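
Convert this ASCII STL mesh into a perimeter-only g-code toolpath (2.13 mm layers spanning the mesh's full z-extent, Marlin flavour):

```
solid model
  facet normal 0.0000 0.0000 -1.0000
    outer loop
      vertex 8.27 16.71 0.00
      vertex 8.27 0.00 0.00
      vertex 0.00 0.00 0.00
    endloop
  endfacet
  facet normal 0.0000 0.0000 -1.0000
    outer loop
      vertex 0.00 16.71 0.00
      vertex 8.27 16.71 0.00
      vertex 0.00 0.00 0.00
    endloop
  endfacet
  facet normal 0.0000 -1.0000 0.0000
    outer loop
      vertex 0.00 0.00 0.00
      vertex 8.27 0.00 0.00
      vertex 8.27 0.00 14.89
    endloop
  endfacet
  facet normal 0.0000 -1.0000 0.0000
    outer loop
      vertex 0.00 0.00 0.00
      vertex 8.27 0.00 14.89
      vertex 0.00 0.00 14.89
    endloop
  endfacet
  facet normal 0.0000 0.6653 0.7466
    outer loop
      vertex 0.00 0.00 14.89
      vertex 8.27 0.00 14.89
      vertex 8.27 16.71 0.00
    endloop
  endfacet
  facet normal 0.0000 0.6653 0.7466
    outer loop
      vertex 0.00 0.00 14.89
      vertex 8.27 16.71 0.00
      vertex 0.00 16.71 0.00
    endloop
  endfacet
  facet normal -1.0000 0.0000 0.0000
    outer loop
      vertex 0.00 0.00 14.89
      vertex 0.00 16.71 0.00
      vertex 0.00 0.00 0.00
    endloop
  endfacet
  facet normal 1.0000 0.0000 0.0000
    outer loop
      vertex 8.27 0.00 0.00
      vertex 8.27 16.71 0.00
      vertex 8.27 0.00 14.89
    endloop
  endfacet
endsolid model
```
; perimeter-only toolpath
G21 ; units = mm
G90 ; absolute positioning
G28 ; home
; layer 1
G0 Z2.13
G0 X0.00 Y0.00
G1 X8.27 Y0.00
G1 X8.27 Y14.32
G1 X0.00 Y14.32
G1 X0.00 Y0.00
; layer 2
G0 Z4.25
G0 X0.00 Y0.00
G1 X8.27 Y0.00
G1 X8.27 Y11.94
G1 X0.00 Y11.94
G1 X0.00 Y0.00
; layer 3
G0 Z6.38
G0 X0.00 Y0.00
G1 X8.27 Y0.00
G1 X8.27 Y9.55
G1 X0.00 Y9.55
G1 X0.00 Y0.00
; layer 4
G0 Z8.51
G0 X0.00 Y0.00
G1 X8.27 Y0.00
G1 X8.27 Y7.16
G1 X0.00 Y7.16
G1 X0.00 Y0.00
; layer 5
G0 Z10.64
G0 X0.00 Y0.00
G1 X8.27 Y0.00
G1 X8.27 Y4.77
G1 X0.00 Y4.77
G1 X0.00 Y0.00
; layer 6
G0 Z12.76
G0 X0.00 Y0.00
G1 X8.27 Y0.00
G1 X8.27 Y2.39
G1 X0.00 Y2.39
G1 X0.00 Y0.00
M2 ; end

The solid is a wedge (ramp): 8.27 × 16.7 mm base, rising to 14.9 mm along the y=0 edge and sloping linearly to z=0 at y=16.7. Slicing at Δz = 2.13 mm — 7 equal slices spanning the solid's height, so layer i sits at z = i·h/7 — gives 6 non-empty perimeters. Each is a 4-segment closed polygon; G0 lifts to the layer z and rapids to the start vertex, then G1 traces the edges. The cross-section shrinks linearly with z (the slice at the apex is degenerate and omitted).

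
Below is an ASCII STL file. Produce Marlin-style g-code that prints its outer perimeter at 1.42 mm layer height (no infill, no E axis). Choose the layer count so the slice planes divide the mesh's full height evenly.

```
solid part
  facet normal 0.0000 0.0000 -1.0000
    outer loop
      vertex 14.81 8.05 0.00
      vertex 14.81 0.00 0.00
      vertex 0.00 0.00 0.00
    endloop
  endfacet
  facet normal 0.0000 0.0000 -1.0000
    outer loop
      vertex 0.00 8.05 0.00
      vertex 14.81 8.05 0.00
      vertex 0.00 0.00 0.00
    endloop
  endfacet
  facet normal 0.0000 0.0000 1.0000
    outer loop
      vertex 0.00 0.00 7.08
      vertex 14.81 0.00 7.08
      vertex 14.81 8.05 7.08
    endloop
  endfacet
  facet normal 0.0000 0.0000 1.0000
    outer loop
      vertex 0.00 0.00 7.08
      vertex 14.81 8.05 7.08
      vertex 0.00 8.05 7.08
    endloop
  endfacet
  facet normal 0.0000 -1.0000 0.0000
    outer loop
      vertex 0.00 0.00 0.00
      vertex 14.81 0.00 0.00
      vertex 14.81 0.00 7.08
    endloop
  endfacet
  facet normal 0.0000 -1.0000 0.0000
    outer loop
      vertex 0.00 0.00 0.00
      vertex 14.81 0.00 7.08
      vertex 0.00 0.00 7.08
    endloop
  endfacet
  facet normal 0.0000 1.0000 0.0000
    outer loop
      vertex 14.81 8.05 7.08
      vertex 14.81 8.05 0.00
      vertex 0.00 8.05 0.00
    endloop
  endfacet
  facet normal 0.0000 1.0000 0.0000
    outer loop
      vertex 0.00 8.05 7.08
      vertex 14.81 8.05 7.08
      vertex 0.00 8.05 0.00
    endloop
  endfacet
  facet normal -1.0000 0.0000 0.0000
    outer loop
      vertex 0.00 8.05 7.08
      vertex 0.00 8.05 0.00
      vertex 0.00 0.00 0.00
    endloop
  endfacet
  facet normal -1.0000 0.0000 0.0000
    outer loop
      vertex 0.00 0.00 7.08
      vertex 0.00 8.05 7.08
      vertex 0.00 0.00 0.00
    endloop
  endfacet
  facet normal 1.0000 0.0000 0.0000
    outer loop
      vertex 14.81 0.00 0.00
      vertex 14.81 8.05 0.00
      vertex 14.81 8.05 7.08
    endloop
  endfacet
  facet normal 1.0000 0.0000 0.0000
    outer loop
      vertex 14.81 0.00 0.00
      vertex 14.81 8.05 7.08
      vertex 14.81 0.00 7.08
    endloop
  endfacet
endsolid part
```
; perimeter-only toolpath
G21 ; units = mm
G90 ; absolute positioning
G28 ; home
; layer 1
G0 Z1.42
G0 X0.00 Y0.00
G1 X14.81 Y0.00
G1 X14.81 Y8.05
G1 X0.00 Y8.05
G1 X0.00 Y0.00
; layer 2
G0 Z2.83
G0 X0.00 Y0.00
G1 X14.81 Y0.00
G1 X14.81 Y8.05
G1 X0.00 Y8.05
G1 X0.00 Y0.00
; layer 3
G0 Z4.25
G0 X0.00 Y0.00
G1 X14.81 Y0.00
G1 X14.81 Y8.05
G1 X0.00 Y8.05
G1 X0.00 Y0.00
; layer 4
G0 Z5.66
G0 X0.00 Y0.00
G1 X14.81 Y0.00
G1 X14.81 Y8.05
G1 X0.00 Y8.05
G1 X0.00 Y0.00
; layer 5
G0 Z7.08
G0 X0.00 Y0.00
G1 X14.81 Y0.00
G1 X14.81 Y8.05
G1 X0.00 Y8.05
G1 X0.00 Y0.00
M2 ; end

The solid is a rectangular box, roughly 14.8 × 8.05 mm footprint and 7.08 mm tall. Slicing at Δz = 1.42 mm — 5 equal slices spanning the solid's height, so layer i sits at z = i·h/5 — gives 5 non-empty perimeters. Each is a 4-segment closed polygon; G0 lifts to the layer z and rapids to the start vertex, then G1 traces the edges.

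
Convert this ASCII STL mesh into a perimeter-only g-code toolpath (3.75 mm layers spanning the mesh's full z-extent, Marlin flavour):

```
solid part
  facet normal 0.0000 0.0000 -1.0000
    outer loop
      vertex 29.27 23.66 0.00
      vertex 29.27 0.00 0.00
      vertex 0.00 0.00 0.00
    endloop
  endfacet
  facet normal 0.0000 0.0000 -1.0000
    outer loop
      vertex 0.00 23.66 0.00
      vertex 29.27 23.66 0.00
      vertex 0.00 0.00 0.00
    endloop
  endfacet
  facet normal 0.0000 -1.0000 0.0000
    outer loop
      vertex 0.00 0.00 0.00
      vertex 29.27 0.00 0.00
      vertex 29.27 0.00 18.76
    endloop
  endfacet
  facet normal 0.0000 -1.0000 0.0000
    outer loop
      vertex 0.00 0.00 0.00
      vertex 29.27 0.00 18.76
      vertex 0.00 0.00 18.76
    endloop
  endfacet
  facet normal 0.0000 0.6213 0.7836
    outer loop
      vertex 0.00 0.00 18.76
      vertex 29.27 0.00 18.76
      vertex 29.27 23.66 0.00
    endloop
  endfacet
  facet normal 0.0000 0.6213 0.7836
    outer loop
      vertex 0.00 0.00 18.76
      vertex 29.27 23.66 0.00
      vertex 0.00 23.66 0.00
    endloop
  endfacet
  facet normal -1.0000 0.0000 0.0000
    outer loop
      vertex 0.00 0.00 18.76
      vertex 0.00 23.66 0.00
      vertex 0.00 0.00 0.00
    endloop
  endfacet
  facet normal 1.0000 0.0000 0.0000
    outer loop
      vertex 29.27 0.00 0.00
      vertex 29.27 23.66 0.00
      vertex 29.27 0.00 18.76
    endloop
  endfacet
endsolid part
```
; perimeter-only toolpath
G21 ; units = mm
G90 ; absolute positioning
G28 ; home
; layer 1
G0 Z3.75
G0 X0.00 Y0.00
G1 X29.27 Y0.00
G1 X29.27 Y18.93
G1 X0.00 Y18.93
G1 X0.00 Y0.00
; layer 2
G0 Z7.50
G0 X0.00 Y0.00
G1 X29.27 Y0.00
G1 X29.27 Y14.20
G1 X0.00 Y14.20
G1 X0.00 Y0.00
; layer 3
G0 Z11.26
G0 X0.00 Y0.00
G1 X29.27 Y0.00
G1 X29.27 Y9.46
G1 X0.00 Y9.46
G1 X0.00 Y0.00
; layer 4
G0 Z15.01
G0 X0.00 Y0.00
G1 X29.27 Y0.00
G1 X29.27 Y4.73
G1 X0.00 Y4.73
G1 X0.00 Y0.00
M2 ; end

The solid is a wedge (ramp): 29.3 × 23.7 mm base, rising to 18.8 mm along the y=0 edge and sloping linearly to z=0 at y=23.7. Slicing at Δz = 3.75 mm — 5 equal slices spanning the solid's height, so layer i sits at z = i·h/5 — gives 4 non-empty perimeters. Each is a 4-segment closed polygon; G0 lifts to the layer z and rapids to the start vertex, then G1 traces the edges. The cross-section shrinks linearly with z (the slice at the apex is degenerate and omitted).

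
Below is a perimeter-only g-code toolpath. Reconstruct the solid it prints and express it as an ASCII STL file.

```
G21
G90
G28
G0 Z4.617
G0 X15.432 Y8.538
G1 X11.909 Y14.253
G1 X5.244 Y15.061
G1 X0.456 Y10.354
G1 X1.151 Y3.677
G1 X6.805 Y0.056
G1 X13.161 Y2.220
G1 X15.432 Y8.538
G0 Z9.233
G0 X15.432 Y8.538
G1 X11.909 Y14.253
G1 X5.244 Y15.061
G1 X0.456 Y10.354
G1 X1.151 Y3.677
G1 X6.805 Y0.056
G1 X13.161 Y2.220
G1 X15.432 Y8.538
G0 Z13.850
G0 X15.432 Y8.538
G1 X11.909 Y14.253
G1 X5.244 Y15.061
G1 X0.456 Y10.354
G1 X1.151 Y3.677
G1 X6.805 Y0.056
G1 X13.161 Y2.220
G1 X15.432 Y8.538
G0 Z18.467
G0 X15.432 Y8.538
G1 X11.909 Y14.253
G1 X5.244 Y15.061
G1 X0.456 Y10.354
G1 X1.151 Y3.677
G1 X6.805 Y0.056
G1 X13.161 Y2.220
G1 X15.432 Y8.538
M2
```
solid part
  facet normal 0.0000 0.0000 -1.0000
    outer loop
      vertex 5.244 15.061 0.000
      vertex 11.909 14.253 0.000
      vertex 15.432 8.538 0.000
    endloop
  endfacet
  facet normal 0.0000 0.0000 -1.0000
    outer loop
      vertex 0.456 10.354 0.000
      vertex 5.244 15.061 0.000
      vertex 15.432 8.538 0.000
    endloop
  endfacet
  facet normal 0.0000 0.0000 -1.0000
    outer loop
      vertex 1.151 3.677 0.000
      vertex 0.456 10.354 0.000
      vertex 15.432 8.538 0.000
    endloop
  endfacet
  facet normal 0.0000 0.0000 -1.0000
    outer loop
      vertex 6.805 0.056 0.000
      vertex 1.151 3.677 0.000
      vertex 15.432 8.538 0.000
    endloop
  endfacet
  facet normal 0.0000 0.0000 -1.0000
    outer loop
      vertex 13.161 2.220 0.000
      vertex 6.805 0.056 0.000
      vertex 15.432 8.538 0.000
    endloop
  endfacet
  facet normal 0.0000 0.0000 1.0000
    outer loop
      vertex 15.432 8.538 18.467
      vertex 11.909 14.253 18.467
      vertex 5.244 15.061 18.467
    endloop
  endfacet
  facet normal 0.0000 0.0000 1.0000
    outer loop
      vertex 15.432 8.538 18.467
      vertex 5.244 15.061 18.467
      vertex 0.456 10.354 18.467
    endloop
  endfacet
  facet normal 0.0000 0.0000 1.0000
    outer loop
      vertex 15.432 8.538 18.467
      vertex 0.456 10.354 18.467
      vertex 1.151 3.677 18.467
    endloop
  endfacet
  facet normal 0.0000 0.0000 1.0000
    outer loop
      vertex 15.432 8.538 18.467
      vertex 1.151 3.677 18.467
      vertex 6.805 0.056 18.467
    endloop
  endfacet
  facet normal 0.0000 0.0000 1.0000
    outer loop
      vertex 15.432 8.538 18.467
      vertex 6.805 0.056 18.467
      vertex 13.161 2.220 18.467
    endloop
  endfacet
  facet normal 0.8513 0.5248 0.0000
    outer loop
      vertex 15.432 8.538 0.000
      vertex 11.909 14.253 0.000
      vertex 11.909 14.253 18.467
    endloop
  endfacet
  facet normal 0.8513 0.5248 0.0000
    outer loop
      vertex 15.432 8.538 0.000
      vertex 11.909 14.253 18.467
      vertex 15.432 8.538 18.467
    endloop
  endfacet
  facet normal 0.1203 0.9927 0.0000
    outer loop
      vertex 11.909 14.253 0.000
      vertex 5.244 15.061 0.000
      vertex 5.244 15.061 18.467
    endloop
  endfacet
  facet normal 0.1203 0.9927 0.0000
    outer loop
      vertex 11.909 14.253 0.000
      vertex 5.244 15.061 18.467
      vertex 11.909 14.253 18.467
    endloop
  endfacet
  facet normal -0.7010 0.7131 0.0000
    outer loop
      vertex 5.244 15.061 0.000
      vertex 0.456 10.354 0.000
      vertex 0.456 10.354 18.467
    endloop
  endfacet
  facet normal -0.7010 0.7131 0.0000
    outer loop
      vertex 5.244 15.061 0.000
      vertex 0.456 10.354 18.467
      vertex 5.244 15.061 18.467
    endloop
  endfacet
  facet normal -0.9946 -0.1035 0.0000
    outer loop
      vertex 0.456 10.354 0.000
      vertex 1.151 3.677 0.000
      vertex 1.151 3.677 18.467
    endloop
  endfacet
  facet normal -0.9946 -0.1035 0.0000
    outer loop
      vertex 0.456 10.354 0.000
      vertex 1.151 3.677 18.467
      vertex 0.456 10.354 18.467
    endloop
  endfacet
  facet normal -0.5393 -0.8421 0.0000
    outer loop
      vertex 1.151 3.677 0.000
      vertex 6.805 0.056 0.000
      vertex 6.805 0.056 18.467
    endloop
  endfacet
  facet normal -0.5393 -0.8421 0.0000
    outer loop
      vertex 1.151 3.677 0.000
      vertex 6.805 0.056 18.467
      vertex 1.151 3.677 18.467
    endloop
  endfacet
  facet normal 0.3223 -0.9466 0.0000
    outer loop
      vertex 6.805 0.056 0.000
      vertex 13.161 2.220 0.000
      vertex 13.161 2.220 18.467
    endloop
  endfacet
  facet normal 0.3223 -0.9466 0.0000
    outer loop
      vertex 6.805 0.056 0.000
      vertex 13.161 2.220 18.467
      vertex 6.805 0.056 18.467
    endloop
  endfacet
  facet normal 0.9411 -0.3383 0.0000
    outer loop
      vertex 13.161 2.220 0.000
      vertex 15.432 8.538 0.000
      vertex 15.432 8.538 18.467
    endloop
  endfacet
  facet normal 0.9411 -0.3383 0.0000
    outer loop
      vertex 13.161 2.220 0.000
      vertex 15.432 8.538 18.467
      vertex 13.161 2.220 18.467
    endloop
  endfacet
endsolid part

The G0 Z moves step by Δz≈4.617 mm. Every layer's G1 loop is the same polygon, so the solid is a straight extrusion of it from z=0 to z≈18.5. Closing with flat bottom and top caps and triangulating gives 24 facets — a regular 7-sided prism (a cylinder approximated with 7 flat sides), circumscribed radius ≈ 7.74 mm, height ≈ 18.5 mm.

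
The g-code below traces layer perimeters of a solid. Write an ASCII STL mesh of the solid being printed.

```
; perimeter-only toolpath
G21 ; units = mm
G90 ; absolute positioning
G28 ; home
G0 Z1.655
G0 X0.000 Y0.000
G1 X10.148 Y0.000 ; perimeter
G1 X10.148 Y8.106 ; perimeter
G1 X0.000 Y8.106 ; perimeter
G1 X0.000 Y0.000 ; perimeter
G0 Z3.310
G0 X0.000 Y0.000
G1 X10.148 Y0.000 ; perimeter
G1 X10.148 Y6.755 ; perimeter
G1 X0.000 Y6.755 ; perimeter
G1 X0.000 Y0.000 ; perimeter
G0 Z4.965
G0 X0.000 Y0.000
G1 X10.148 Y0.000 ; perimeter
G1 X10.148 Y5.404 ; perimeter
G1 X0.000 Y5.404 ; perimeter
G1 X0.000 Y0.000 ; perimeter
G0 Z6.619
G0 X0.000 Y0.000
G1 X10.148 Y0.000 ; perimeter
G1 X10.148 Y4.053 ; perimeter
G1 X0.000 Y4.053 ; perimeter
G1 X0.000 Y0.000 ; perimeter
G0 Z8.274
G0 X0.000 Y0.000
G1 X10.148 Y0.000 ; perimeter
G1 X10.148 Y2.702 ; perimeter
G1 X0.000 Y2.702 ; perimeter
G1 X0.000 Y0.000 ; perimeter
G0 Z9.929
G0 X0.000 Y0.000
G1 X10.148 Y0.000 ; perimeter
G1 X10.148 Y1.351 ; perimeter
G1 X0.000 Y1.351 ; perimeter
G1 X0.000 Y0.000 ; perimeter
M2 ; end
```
solid part
  facet normal 0.0000 0.0000 -1.0000
    outer loop
      vertex 10.148 9.457 0.000
      vertex 10.148 0.000 0.000
      vertex 0.000 0.000 0.000
    endloop
  endfacet
  facet normal 0.0000 0.0000 -1.0000
    outer loop
      vertex 0.000 9.457 0.000
      vertex 10.148 9.457 0.000
      vertex 0.000 0.000 0.000
    endloop
  endfacet
  facet normal 0.0000 -1.0000 0.0000
    outer loop
      vertex 0.000 0.000 0.000
      vertex 10.148 0.000 0.000
      vertex 10.148 0.000 11.584
    endloop
  endfacet
  facet normal 0.0000 -1.0000 0.0000
    outer loop
      vertex 0.000 0.000 0.000
      vertex 10.148 0.000 11.584
      vertex 0.000 0.000 11.584
    endloop
  endfacet
  facet normal 0.0000 0.7746 0.6324
    outer loop
      vertex 0.000 0.000 11.584
      vertex 10.148 0.000 11.584
      vertex 10.148 9.457 0.000
    endloop
  endfacet
  facet normal 0.0000 0.7746 0.6324
    outer loop
      vertex 0.000 0.000 11.584
      vertex 10.148 9.457 0.000
      vertex 0.000 9.457 0.000
    endloop
  endfacet
  facet normal -1.0000 0.0000 0.0000
    outer loop
      vertex 0.000 0.000 11.584
      vertex 0.000 9.457 0.000
      vertex 0.000 0.000 0.000
    endloop
  endfacet
  facet normal 1.0000 0.0000 0.0000
    outer loop
      vertex 10.148 0.000 0.000
      vertex 10.148 9.457 0.000
      vertex 10.148 0.000 11.584
    endloop
  endfacet
endsolid part

The G0 Z moves step by Δz≈1.655 mm. The G1 loops shrink linearly with z, so the solid tapers from its base footprint up to z≈11.6. Closing with a flat bottom cap and the tapered top and triangulating gives 8 facets — a wedge (ramp): 10.1 × 9.46 mm base, rising to 11.6 mm along the y=0 edge and sloping linearly to z=0 at y=9.46.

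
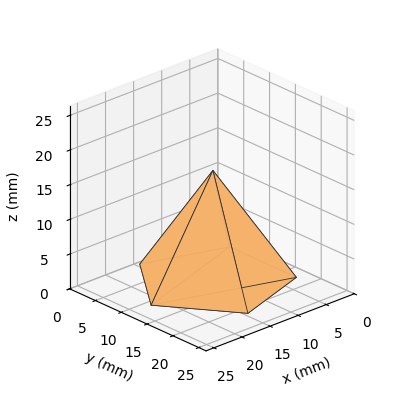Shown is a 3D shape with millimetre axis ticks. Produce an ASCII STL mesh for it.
Reading the render: the shape is a regular 5-sided pyramid, base circumscribed radius ≈ 11 mm, apex at z ≈ 16 mm (dimensions read to the nearest mm from the axis ticks). For the STL, each face is triangulated and given an outward normal.

solid part
  facet normal 0.0000 0.0000 -1.0000
    outer loop
      vertex 2.10 17.47 0.00
      vertex 14.40 21.46 0.00
      vertex 22.00 11.00 0.00
    endloop
  endfacet
  facet normal 0.0000 0.0000 -1.0000
    outer loop
      vertex 2.10 4.53 0.00
      vertex 2.10 17.47 0.00
      vertex 22.00 11.00 0.00
    endloop
  endfacet
  facet normal 0.0000 0.0000 -1.0000
    outer loop
      vertex 14.40 0.54 0.00
      vertex 2.10 4.53 0.00
      vertex 22.00 11.00 0.00
    endloop
  endfacet
  facet normal 0.7070 0.5137 0.4861
    outer loop
      vertex 22.00 11.00 0.00
      vertex 14.40 21.46 0.00
      vertex 11.00 11.00 16.00
    endloop
  endfacet
  facet normal -0.2696 0.8312 0.4861
    outer loop
      vertex 14.40 21.46 0.00
      vertex 2.10 17.47 0.00
      vertex 11.00 11.00 16.00
    endloop
  endfacet
  facet normal -0.8739 0.0000 0.4861
    outer loop
      vertex 2.10 17.47 0.00
      vertex 2.10 4.53 0.00
      vertex 11.00 11.00 16.00
    endloop
  endfacet
  facet normal -0.2696 -0.8312 0.4861
    outer loop
      vertex 2.10 4.53 0.00
      vertex 14.40 0.54 0.00
      vertex 11.00 11.00 16.00
    endloop
  endfacet
  facet normal 0.7070 -0.5137 0.4861
    outer loop
      vertex 14.40 0.54 0.00
      vertex 22.00 11.00 0.00
      vertex 11.00 11.00 16.00
    endloop
  endfacet
endsolid part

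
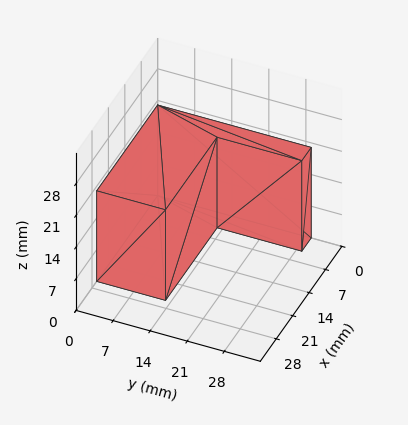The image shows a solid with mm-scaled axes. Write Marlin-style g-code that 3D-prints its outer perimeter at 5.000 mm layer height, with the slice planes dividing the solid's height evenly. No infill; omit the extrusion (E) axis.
Reading the render: the shape is an L-shaped prism: outer 26 × 29 mm, arm thicknesses ≈ 13 mm (horizontal) and 4 mm (vertical), extruded 20 mm in z (dimensions read to the nearest mm from the axis ticks). For the g-code, the solid's height is divided into equal slices at the stated Δz and each level perimeter traced with G1 moves after a G0 lift.

; perimeter-only toolpath
G21 ; units = mm
G90 ; absolute positioning
G28 ; home
; layer 1
G0 Z5.000
G0 X0.000 Y0.000
G1 X26.000 Y0.000
G1 X26.000 Y13.000
G1 X4.000 Y13.000
G1 X4.000 Y29.000
G1 X0.000 Y29.000
G1 X0.000 Y0.000
; layer 2
G0 Z10.000
G0 X0.000 Y0.000
G1 X26.000 Y0.000
G1 X26.000 Y13.000
G1 X4.000 Y13.000
G1 X4.000 Y29.000
G1 X0.000 Y29.000
G1 X0.000 Y0.000
; layer 3
G0 Z15.000
G0 X0.000 Y0.000
G1 X26.000 Y0.000
G1 X26.000 Y13.000
G1 X4.000 Y13.000
G1 X4.000 Y29.000
G1 X0.000 Y29.000
G1 X0.000 Y0.000
; layer 4
G0 Z20.000
G0 X0.000 Y0.000
G1 X26.000 Y0.000
G1 X26.000 Y13.000
G1 X4.000 Y13.000
G1 X4.000 Y29.000
G1 X0.000 Y29.000
G1 X0.000 Y0.000
M2 ; end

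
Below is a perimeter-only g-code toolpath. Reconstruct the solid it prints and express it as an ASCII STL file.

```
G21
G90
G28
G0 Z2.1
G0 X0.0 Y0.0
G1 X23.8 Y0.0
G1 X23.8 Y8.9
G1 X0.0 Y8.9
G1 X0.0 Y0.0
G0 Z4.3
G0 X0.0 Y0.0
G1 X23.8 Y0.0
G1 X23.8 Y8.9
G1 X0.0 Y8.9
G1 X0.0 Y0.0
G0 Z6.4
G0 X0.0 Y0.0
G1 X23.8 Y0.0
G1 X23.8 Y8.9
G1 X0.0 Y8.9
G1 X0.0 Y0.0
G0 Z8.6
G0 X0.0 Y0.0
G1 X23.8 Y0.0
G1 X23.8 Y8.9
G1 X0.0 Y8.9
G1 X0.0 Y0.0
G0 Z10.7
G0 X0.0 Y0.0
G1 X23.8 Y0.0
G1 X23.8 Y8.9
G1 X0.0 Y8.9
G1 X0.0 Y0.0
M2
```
solid part
  facet normal 0.0000 0.0000 -1.0000
    outer loop
      vertex 23.8 8.9 0.0
      vertex 23.8 0.0 0.0
      vertex 0.0 0.0 0.0
    endloop
  endfacet
  facet normal 0.0000 0.0000 -1.0000
    outer loop
      vertex 0.0 8.9 0.0
      vertex 23.8 8.9 0.0
      vertex 0.0 0.0 0.0
    endloop
  endfacet
  facet normal 0.0000 0.0000 1.0000
    outer loop
      vertex 0.0 0.0 10.7
      vertex 23.8 0.0 10.7
      vertex 23.8 8.9 10.7
    endloop
  endfacet
  facet normal 0.0000 0.0000 1.0000
    outer loop
      vertex 0.0 0.0 10.7
      vertex 23.8 8.9 10.7
      vertex 0.0 8.9 10.7
    endloop
  endfacet
  facet normal 0.0000 -1.0000 0.0000
    outer loop
      vertex 0.0 0.0 0.0
      vertex 23.8 0.0 0.0
      vertex 23.8 0.0 10.7
    endloop
  endfacet
  facet normal 0.0000 -1.0000 0.0000
    outer loop
      vertex 0.0 0.0 0.0
      vertex 23.8 0.0 10.7
      vertex 0.0 0.0 10.7
    endloop
  endfacet
  facet normal 0.0000 1.0000 0.0000
    outer loop
      vertex 23.8 8.9 10.7
      vertex 23.8 8.9 0.0
      vertex 0.0 8.9 0.0
    endloop
  endfacet
  facet normal 0.0000 1.0000 0.0000
    outer loop
      vertex 0.0 8.9 10.7
      vertex 23.8 8.9 10.7
      vertex 0.0 8.9 0.0
    endloop
  endfacet
  facet normal -1.0000 0.0000 0.0000
    outer loop
      vertex 0.0 8.9 10.7
      vertex 0.0 8.9 0.0
      vertex 0.0 0.0 0.0
    endloop
  endfacet
  facet normal -1.0000 0.0000 0.0000
    outer loop
      vertex 0.0 0.0 10.7
      vertex 0.0 8.9 10.7
      vertex 0.0 0.0 0.0
    endloop
  endfacet
  facet normal 1.0000 0.0000 0.0000
    outer loop
      vertex 23.8 0.0 0.0
      vertex 23.8 8.9 0.0
      vertex 23.8 8.9 10.7
    endloop
  endfacet
  facet normal 1.0000 0.0000 0.0000
    outer loop
      vertex 23.8 0.0 0.0
      vertex 23.8 8.9 10.7
      vertex 23.8 0.0 10.7
    endloop
  endfacet
endsolid part

The G0 Z moves step by Δz≈2.1 mm. Every layer's G1 loop is the same polygon, so the solid is a straight extrusion of it from z=0 to z≈10.7. Closing with flat bottom and top caps and triangulating gives 12 facets — a rectangular box, roughly 23.8 × 8.9 mm footprint and 10.7 mm tall.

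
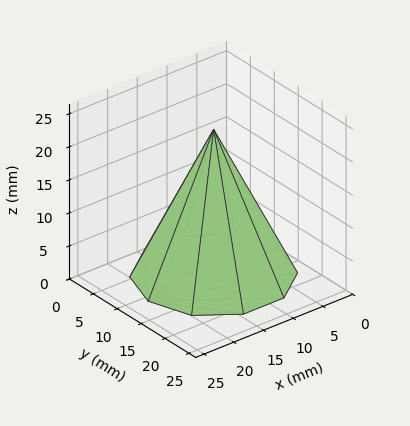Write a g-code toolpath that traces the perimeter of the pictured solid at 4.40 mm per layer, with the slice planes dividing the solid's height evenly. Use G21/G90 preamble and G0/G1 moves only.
Reading the render: the shape is a regular 10-sided pyramid, base circumscribed radius ≈ 11 mm, apex at z ≈ 22 mm (dimensions read to the nearest mm from the axis ticks). For the g-code, the solid's height is divided into equal slices at the stated Δz and each level perimeter traced with G1 moves after a G0 lift.

; perimeter-only toolpath
G21 ; units = mm
G90 ; absolute positioning
G28 ; home
; layer 1
G0 Z4.40
G0 X19.80 Y11.00
G1 X18.12 Y16.18
G1 X13.72 Y19.37
G1 X8.28 Y19.37
G1 X3.88 Y16.18
G1 X2.20 Y11.00
G1 X3.88 Y5.82
G1 X8.28 Y2.63
G1 X13.72 Y2.63
G1 X18.12 Y5.82
G1 X19.80 Y11.00
; layer 2
G0 Z8.80
G0 X17.60 Y11.00
G1 X16.34 Y14.88
G1 X13.04 Y17.28
G1 X8.96 Y17.28
G1 X5.66 Y14.88
G1 X4.40 Y11.00
G1 X5.66 Y7.12
G1 X8.96 Y4.72
G1 X13.04 Y4.72
G1 X16.34 Y7.12
G1 X17.60 Y11.00
; layer 3
G0 Z13.20
G0 X15.40 Y11.00
G1 X14.56 Y13.59
G1 X12.36 Y15.18
G1 X9.64 Y15.18
G1 X7.44 Y13.59
G1 X6.60 Y11.00
G1 X7.44 Y8.41
G1 X9.64 Y6.82
G1 X12.36 Y6.82
G1 X14.56 Y8.41
G1 X15.40 Y11.00
; layer 4
G0 Z17.60
G0 X13.20 Y11.00
G1 X12.78 Y12.29
G1 X11.68 Y13.09
G1 X10.32 Y13.09
G1 X9.22 Y12.29
G1 X8.80 Y11.00
G1 X9.22 Y9.71
G1 X10.32 Y8.91
G1 X11.68 Y8.91
G1 X12.78 Y9.71
G1 X13.20 Y11.00
M2 ; end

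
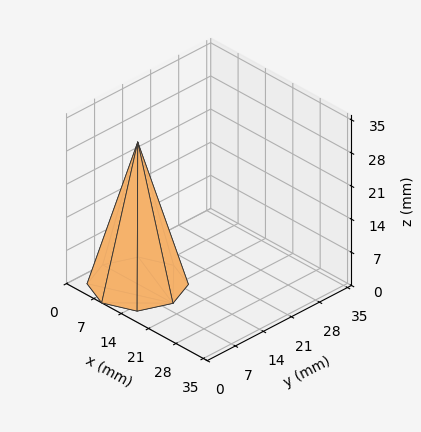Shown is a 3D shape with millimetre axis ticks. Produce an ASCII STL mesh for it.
Reading the render: the shape is a regular 8-sided pyramid, base circumscribed radius ≈ 9 mm, apex at z ≈ 30 mm (dimensions read to the nearest mm from the axis ticks). For the STL, each face is triangulated and given an outward normal.

solid part
  facet normal 0.0000 0.0000 -1.0000
    outer loop
      vertex 9.0 18.0 0.0
      vertex 15.4 15.4 0.0
      vertex 18.0 9.0 0.0
    endloop
  endfacet
  facet normal 0.0000 0.0000 -1.0000
    outer loop
      vertex 2.6 15.4 0.0
      vertex 9.0 18.0 0.0
      vertex 18.0 9.0 0.0
    endloop
  endfacet
  facet normal 0.0000 0.0000 -1.0000
    outer loop
      vertex 0.0 9.0 0.0
      vertex 2.6 15.4 0.0
      vertex 18.0 9.0 0.0
    endloop
  endfacet
  facet normal 0.0000 0.0000 -1.0000
    outer loop
      vertex 2.6 2.6 0.0
      vertex 0.0 9.0 0.0
      vertex 18.0 9.0 0.0
    endloop
  endfacet
  facet normal 0.0000 0.0000 -1.0000
    outer loop
      vertex 9.0 0.0 0.0
      vertex 2.6 2.6 0.0
      vertex 18.0 9.0 0.0
    endloop
  endfacet
  facet normal 0.0000 0.0000 -1.0000
    outer loop
      vertex 15.4 2.6 0.0
      vertex 9.0 0.0 0.0
      vertex 18.0 9.0 0.0
    endloop
  endfacet
  facet normal 0.8926 0.3626 0.2678
    outer loop
      vertex 18.0 9.0 0.0
      vertex 15.4 15.4 0.0
      vertex 9.0 9.0 30.0
    endloop
  endfacet
  facet normal 0.3626 0.8926 0.2678
    outer loop
      vertex 15.4 15.4 0.0
      vertex 9.0 18.0 0.0
      vertex 9.0 9.0 30.0
    endloop
  endfacet
  facet normal -0.3626 0.8926 0.2678
    outer loop
      vertex 9.0 18.0 0.0
      vertex 2.6 15.4 0.0
      vertex 9.0 9.0 30.0
    endloop
  endfacet
  facet normal -0.8926 0.3626 0.2678
    outer loop
      vertex 2.6 15.4 0.0
      vertex 0.0 9.0 0.0
      vertex 9.0 9.0 30.0
    endloop
  endfacet
  facet normal -0.8926 -0.3626 0.2678
    outer loop
      vertex 0.0 9.0 0.0
      vertex 2.6 2.6 0.0
      vertex 9.0 9.0 30.0
    endloop
  endfacet
  facet normal -0.3626 -0.8926 0.2678
    outer loop
      vertex 2.6 2.6 0.0
      vertex 9.0 0.0 0.0
      vertex 9.0 9.0 30.0
    endloop
  endfacet
  facet normal 0.3626 -0.8926 0.2678
    outer loop
      vertex 9.0 0.0 0.0
      vertex 15.4 2.6 0.0
      vertex 9.0 9.0 30.0
    endloop
  endfacet
  facet normal 0.8926 -0.3626 0.2678
    outer loop
      vertex 15.4 2.6 0.0
      vertex 18.0 9.0 0.0
      vertex 9.0 9.0 30.0
    endloop
  endfacet
endsolid part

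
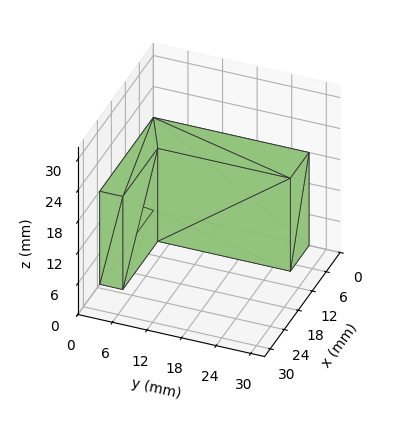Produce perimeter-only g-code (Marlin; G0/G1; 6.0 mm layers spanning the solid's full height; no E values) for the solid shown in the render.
Reading the render: the shape is an L-shaped prism: outer 23 × 27 mm, arm thicknesses ≈ 4 mm (horizontal) and 8 mm (vertical), extruded 18 mm in z (dimensions read to the nearest mm from the axis ticks). For the g-code, the solid's height is divided into equal slices at the stated Δz and each level perimeter traced with G1 moves after a G0 lift.

; perimeter-only toolpath
G21 ; units = mm
G90 ; absolute positioning
G28 ; home
; layer 1
G0 Z6.0
G0 X0.0 Y0.0
G1 X23.0 Y0.0
G1 X23.0 Y4.0
G1 X8.0 Y4.0
G1 X8.0 Y27.0
G1 X0.0 Y27.0
G1 X0.0 Y0.0
; layer 2
G0 Z12.0
G0 X0.0 Y0.0
G1 X23.0 Y0.0
G1 X23.0 Y4.0
G1 X8.0 Y4.0
G1 X8.0 Y27.0
G1 X0.0 Y27.0
G1 X0.0 Y0.0
; layer 3
G0 Z18.0
G0 X0.0 Y0.0
G1 X23.0 Y0.0
G1 X23.0 Y4.0
G1 X8.0 Y4.0
G1 X8.0 Y27.0
G1 X0.0 Y27.0
G1 X0.0 Y0.0
M2 ; end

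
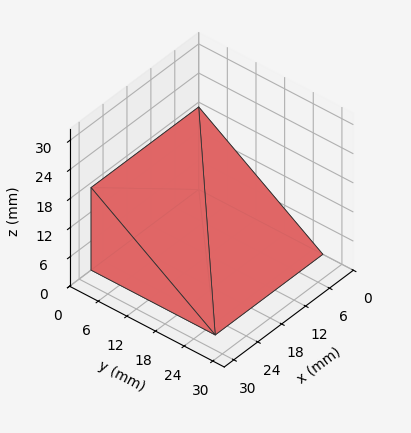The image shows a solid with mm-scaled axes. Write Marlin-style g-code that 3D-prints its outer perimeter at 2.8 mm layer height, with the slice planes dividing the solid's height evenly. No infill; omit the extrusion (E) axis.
Reading the render: the shape is a wedge (ramp): 27 × 26 mm base, rising to 17 mm along the y=0 edge and sloping linearly to z=0 at y=26 (dimensions read to the nearest mm from the axis ticks). For the g-code, the solid's height is divided into equal slices at the stated Δz and each level perimeter traced with G1 moves after a G0 lift.

; perimeter-only toolpath
G21 ; units = mm
G90 ; absolute positioning
G28 ; home
; layer 1
G0 Z2.8
G0 X0.0 Y0.0
G1 X27.0 Y0.0
G1 X27.0 Y21.7
G1 X0.0 Y21.7
G1 X0.0 Y0.0
; layer 2
G0 Z5.7
G0 X0.0 Y0.0
G1 X27.0 Y0.0
G1 X27.0 Y17.3
G1 X0.0 Y17.3
G1 X0.0 Y0.0
; layer 3
G0 Z8.5
G0 X0.0 Y0.0
G1 X27.0 Y0.0
G1 X27.0 Y13.0
G1 X0.0 Y13.0
G1 X0.0 Y0.0
; layer 4
G0 Z11.3
G0 X0.0 Y0.0
G1 X27.0 Y0.0
G1 X27.0 Y8.7
G1 X0.0 Y8.7
G1 X0.0 Y0.0
; layer 5
G0 Z14.2
G0 X0.0 Y0.0
G1 X27.0 Y0.0
G1 X27.0 Y4.3
G1 X0.0 Y4.3
G1 X0.0 Y0.0
M2 ; end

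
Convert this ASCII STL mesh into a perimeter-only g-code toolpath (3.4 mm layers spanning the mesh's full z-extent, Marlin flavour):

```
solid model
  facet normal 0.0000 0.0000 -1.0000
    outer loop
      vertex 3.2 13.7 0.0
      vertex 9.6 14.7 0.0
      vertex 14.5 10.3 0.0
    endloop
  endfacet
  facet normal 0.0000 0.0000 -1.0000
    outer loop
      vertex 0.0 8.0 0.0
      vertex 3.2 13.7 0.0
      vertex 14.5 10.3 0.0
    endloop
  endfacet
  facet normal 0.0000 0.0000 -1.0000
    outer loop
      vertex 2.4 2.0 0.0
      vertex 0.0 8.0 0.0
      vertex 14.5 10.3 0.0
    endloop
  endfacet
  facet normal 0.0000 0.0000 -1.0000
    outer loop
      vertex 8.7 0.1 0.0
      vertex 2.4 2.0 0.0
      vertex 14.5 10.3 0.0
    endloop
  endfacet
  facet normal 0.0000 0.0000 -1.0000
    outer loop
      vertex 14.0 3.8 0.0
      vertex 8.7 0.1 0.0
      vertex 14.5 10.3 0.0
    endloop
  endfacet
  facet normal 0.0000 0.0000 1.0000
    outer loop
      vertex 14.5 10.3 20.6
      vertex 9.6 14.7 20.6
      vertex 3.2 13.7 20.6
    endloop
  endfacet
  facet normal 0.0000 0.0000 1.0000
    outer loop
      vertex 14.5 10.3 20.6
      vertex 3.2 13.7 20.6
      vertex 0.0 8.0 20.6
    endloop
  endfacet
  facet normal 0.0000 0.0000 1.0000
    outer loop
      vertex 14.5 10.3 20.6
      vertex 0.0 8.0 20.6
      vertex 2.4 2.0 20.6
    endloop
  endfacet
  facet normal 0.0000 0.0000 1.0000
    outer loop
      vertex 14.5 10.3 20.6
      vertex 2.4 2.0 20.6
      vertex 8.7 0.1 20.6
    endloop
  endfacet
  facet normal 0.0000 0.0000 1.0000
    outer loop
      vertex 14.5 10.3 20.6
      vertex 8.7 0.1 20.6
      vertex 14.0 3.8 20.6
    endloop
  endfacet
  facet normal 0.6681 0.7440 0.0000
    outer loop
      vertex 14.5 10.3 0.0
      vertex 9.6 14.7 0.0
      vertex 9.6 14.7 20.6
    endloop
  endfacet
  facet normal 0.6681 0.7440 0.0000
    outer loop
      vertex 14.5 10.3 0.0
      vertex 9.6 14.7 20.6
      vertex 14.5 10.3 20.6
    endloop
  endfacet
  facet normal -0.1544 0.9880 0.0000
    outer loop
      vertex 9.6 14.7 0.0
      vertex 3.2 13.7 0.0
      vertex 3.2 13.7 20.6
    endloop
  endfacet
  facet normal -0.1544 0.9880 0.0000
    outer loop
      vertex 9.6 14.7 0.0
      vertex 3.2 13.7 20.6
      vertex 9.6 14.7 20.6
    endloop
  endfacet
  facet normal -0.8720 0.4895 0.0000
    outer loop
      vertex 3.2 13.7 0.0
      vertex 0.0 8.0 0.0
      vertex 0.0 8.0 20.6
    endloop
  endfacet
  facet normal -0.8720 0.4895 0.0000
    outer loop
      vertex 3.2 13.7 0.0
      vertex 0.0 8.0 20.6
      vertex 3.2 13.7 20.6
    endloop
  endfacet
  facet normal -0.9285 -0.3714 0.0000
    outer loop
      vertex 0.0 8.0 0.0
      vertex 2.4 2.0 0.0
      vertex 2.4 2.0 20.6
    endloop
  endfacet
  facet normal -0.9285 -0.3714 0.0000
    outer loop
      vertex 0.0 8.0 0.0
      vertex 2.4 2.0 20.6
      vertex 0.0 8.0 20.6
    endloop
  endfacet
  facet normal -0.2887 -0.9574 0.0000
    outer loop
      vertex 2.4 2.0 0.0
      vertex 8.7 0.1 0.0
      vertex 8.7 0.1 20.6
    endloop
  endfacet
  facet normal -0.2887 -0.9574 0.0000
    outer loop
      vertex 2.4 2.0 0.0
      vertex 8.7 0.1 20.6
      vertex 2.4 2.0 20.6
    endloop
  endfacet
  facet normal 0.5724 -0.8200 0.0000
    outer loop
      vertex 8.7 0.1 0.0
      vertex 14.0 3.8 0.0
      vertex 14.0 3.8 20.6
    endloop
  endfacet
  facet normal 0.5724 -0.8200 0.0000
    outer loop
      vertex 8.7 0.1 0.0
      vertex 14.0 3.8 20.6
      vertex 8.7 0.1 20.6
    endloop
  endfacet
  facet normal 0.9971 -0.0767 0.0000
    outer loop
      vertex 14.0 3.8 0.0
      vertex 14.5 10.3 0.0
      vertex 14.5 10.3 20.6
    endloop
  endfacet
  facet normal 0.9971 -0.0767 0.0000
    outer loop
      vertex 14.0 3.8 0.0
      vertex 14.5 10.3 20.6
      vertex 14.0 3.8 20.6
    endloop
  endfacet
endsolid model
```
; perimeter-only toolpath
G21 ; units = mm
G90 ; absolute positioning
G28 ; home
; layer 1
G0 Z3.4
G0 X14.5 Y10.3
G1 X9.6 Y14.7
G1 X3.2 Y13.7
G1 X0.0 Y8.0
G1 X2.4 Y2.0
G1 X8.7 Y0.1
G1 X14.0 Y3.8
G1 X14.5 Y10.3
; layer 2
G0 Z6.9
G0 X14.5 Y10.3
G1 X9.6 Y14.7
G1 X3.2 Y13.7
G1 X0.0 Y8.0
G1 X2.4 Y2.0
G1 X8.7 Y0.1
G1 X14.0 Y3.8
G1 X14.5 Y10.3
; layer 3
G0 Z10.3
G0 X14.5 Y10.3
G1 X9.6 Y14.7
G1 X3.2 Y13.7
G1 X0.0 Y8.0
G1 X2.4 Y2.0
G1 X8.7 Y0.1
G1 X14.0 Y3.8
G1 X14.5 Y10.3
; layer 4
G0 Z13.7
G0 X14.5 Y10.3
G1 X9.6 Y14.7
G1 X3.2 Y13.7
G1 X0.0 Y8.0
G1 X2.4 Y2.0
G1 X8.7 Y0.1
G1 X14.0 Y3.8
G1 X14.5 Y10.3
; layer 5
G0 Z17.2
G0 X14.5 Y10.3
G1 X9.6 Y14.7
G1 X3.2 Y13.7
G1 X0.0 Y8.0
G1 X2.4 Y2.0
G1 X8.7 Y0.1
G1 X14.0 Y3.8
G1 X14.5 Y10.3
; layer 6
G0 Z20.6
G0 X14.5 Y10.3
G1 X9.6 Y14.7
G1 X3.2 Y13.7
G1 X0.0 Y8.0
G1 X2.4 Y2.0
G1 X8.7 Y0.1
G1 X14.0 Y3.8
G1 X14.5 Y10.3
M2 ; end

The solid is a regular 7-sided prism (a cylinder approximated with 7 flat sides), circumscribed radius ≈ 7.5 mm, height ≈ 20.6 mm. Slicing at Δz = 3.4 mm — 6 equal slices spanning the solid's height, so layer i sits at z = i·h/6 — gives 6 non-empty perimeters. Each is a 7-segment closed polygon; G0 lifts to the layer z and rapids to the start vertex, then G1 traces the edges.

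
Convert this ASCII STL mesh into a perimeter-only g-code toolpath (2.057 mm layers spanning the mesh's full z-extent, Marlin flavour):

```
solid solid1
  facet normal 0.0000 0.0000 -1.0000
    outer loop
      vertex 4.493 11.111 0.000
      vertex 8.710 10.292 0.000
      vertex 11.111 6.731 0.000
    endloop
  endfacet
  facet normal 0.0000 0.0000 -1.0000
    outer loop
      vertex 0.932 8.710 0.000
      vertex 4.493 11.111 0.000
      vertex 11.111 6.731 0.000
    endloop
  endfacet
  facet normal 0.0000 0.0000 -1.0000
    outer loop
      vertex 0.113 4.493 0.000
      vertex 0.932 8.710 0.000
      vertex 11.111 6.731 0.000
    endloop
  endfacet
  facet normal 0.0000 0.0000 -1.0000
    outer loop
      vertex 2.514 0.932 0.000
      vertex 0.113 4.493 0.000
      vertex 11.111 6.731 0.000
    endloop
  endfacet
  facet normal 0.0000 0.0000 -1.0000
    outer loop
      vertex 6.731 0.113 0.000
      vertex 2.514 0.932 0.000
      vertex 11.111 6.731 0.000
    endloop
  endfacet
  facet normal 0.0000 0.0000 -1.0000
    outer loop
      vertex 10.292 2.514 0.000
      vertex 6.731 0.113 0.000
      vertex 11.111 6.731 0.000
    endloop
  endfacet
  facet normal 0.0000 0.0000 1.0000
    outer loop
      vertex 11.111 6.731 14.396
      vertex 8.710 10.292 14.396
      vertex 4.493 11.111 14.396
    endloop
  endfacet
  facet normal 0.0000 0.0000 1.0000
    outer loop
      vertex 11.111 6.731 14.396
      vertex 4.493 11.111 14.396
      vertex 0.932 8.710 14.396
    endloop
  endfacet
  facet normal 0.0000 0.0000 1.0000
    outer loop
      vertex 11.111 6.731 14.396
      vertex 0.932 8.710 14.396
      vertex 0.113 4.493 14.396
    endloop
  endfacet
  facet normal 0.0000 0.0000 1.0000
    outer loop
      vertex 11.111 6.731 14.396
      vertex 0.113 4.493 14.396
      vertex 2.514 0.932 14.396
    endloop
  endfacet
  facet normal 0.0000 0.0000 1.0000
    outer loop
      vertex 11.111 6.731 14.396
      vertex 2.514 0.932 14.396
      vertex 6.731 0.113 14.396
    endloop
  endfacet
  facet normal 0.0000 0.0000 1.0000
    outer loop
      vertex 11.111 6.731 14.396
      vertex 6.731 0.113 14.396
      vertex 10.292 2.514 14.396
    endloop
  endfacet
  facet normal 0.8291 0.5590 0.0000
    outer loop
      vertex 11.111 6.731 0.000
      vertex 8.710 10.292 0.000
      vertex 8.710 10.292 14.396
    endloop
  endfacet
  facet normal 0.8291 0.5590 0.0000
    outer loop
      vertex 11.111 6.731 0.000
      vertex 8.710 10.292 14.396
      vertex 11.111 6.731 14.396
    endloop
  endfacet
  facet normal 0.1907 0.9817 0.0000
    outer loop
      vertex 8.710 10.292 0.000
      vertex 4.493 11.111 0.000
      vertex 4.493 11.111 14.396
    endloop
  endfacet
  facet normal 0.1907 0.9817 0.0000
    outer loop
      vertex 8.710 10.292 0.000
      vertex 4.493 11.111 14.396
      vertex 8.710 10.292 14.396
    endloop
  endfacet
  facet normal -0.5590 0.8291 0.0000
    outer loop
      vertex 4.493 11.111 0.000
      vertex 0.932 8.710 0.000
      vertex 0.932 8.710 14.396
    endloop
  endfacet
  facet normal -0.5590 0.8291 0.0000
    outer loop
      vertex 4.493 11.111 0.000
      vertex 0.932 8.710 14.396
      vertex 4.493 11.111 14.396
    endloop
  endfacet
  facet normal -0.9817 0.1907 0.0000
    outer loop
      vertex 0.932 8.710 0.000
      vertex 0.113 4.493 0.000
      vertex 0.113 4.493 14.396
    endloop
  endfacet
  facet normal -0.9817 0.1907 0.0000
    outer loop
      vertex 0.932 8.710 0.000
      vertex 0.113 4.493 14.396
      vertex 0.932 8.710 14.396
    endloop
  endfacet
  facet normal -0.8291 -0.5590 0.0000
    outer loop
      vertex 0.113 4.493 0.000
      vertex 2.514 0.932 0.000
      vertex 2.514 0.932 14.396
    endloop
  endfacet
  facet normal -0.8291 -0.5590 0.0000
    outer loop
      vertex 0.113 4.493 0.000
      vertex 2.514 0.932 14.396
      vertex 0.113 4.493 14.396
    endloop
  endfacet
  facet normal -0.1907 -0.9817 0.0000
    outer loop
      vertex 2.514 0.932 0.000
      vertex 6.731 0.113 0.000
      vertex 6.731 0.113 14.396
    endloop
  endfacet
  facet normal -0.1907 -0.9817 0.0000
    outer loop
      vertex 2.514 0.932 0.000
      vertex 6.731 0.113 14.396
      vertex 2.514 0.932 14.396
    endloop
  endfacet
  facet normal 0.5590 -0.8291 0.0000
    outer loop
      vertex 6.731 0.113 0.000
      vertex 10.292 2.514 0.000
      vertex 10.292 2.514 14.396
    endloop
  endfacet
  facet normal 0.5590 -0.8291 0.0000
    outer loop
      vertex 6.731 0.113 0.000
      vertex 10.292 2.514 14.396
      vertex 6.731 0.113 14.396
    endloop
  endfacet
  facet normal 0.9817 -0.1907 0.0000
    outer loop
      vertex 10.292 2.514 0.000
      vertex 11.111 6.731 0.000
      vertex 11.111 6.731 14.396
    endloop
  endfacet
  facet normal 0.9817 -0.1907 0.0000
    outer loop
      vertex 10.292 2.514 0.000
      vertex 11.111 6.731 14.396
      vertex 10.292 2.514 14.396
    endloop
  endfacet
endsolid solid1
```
; perimeter-only toolpath
G21 ; units = mm
G90 ; absolute positioning
G28 ; home
; layer 1
G0 Z2.057
G0 X11.111 Y6.731
G1 X8.710 Y10.292
G1 X4.493 Y11.111
G1 X0.932 Y8.710
G1 X0.113 Y4.493
G1 X2.514 Y0.932
G1 X6.731 Y0.113
G1 X10.292 Y2.514
G1 X11.111 Y6.731
; layer 2
G0 Z4.113
G0 X11.111 Y6.731
G1 X8.710 Y10.292
G1 X4.493 Y11.111
G1 X0.932 Y8.710
G1 X0.113 Y4.493
G1 X2.514 Y0.932
G1 X6.731 Y0.113
G1 X10.292 Y2.514
G1 X11.111 Y6.731
; layer 3
G0 Z6.170
G0 X11.111 Y6.731
G1 X8.710 Y10.292
G1 X4.493 Y11.111
G1 X0.932 Y8.710
G1 X0.113 Y4.493
G1 X2.514 Y0.932
G1 X6.731 Y0.113
G1 X10.292 Y2.514
G1 X11.111 Y6.731
; layer 4
G0 Z8.226
G0 X11.111 Y6.731
G1 X8.710 Y10.292
G1 X4.493 Y11.111
G1 X0.932 Y8.710
G1 X0.113 Y4.493
G1 X2.514 Y0.932
G1 X6.731 Y0.113
G1 X10.292 Y2.514
G1 X11.111 Y6.731
; layer 5
G0 Z10.283
G0 X11.111 Y6.731
G1 X8.710 Y10.292
G1 X4.493 Y11.111
G1 X0.932 Y8.710
G1 X0.113 Y4.493
G1 X2.514 Y0.932
G1 X6.731 Y0.113
G1 X10.292 Y2.514
G1 X11.111 Y6.731
; layer 6
G0 Z12.339
G0 X11.111 Y6.731
G1 X8.710 Y10.292
G1 X4.493 Y11.111
G1 X0.932 Y8.710
G1 X0.113 Y4.493
G1 X2.514 Y0.932
G1 X6.731 Y0.113
G1 X10.292 Y2.514
G1 X11.111 Y6.731
; layer 7
G0 Z14.396
G0 X11.111 Y6.731
G1 X8.710 Y10.292
G1 X4.493 Y11.111
G1 X0.932 Y8.710
G1 X0.113 Y4.493
G1 X2.514 Y0.932
G1 X6.731 Y0.113
G1 X10.292 Y2.514
G1 X11.111 Y6.731
M2 ; end

The solid is a regular 8-sided prism (a cylinder approximated with 8 flat sides), circumscribed radius ≈ 5.61 mm, height ≈ 14.4 mm. Slicing at Δz = 2.057 mm — 7 equal slices spanning the solid's height, so layer i sits at z = i·h/7 — gives 7 non-empty perimeters. Each is a 8-segment closed polygon; G0 lifts to the layer z and rapids to the start vertex, then G1 traces the edges.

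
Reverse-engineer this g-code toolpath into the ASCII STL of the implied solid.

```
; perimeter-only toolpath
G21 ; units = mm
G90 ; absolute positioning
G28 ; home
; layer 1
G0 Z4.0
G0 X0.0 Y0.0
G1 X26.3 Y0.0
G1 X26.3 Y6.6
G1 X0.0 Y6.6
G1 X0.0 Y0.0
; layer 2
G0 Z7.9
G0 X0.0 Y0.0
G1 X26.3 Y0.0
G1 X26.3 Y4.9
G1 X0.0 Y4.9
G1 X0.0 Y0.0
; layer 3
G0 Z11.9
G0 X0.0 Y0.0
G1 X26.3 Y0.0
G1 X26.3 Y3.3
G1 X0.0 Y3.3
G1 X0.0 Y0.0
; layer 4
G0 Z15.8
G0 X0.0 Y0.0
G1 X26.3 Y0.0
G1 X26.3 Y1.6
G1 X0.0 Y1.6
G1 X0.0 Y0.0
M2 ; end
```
solid part
  facet normal 0.0000 0.0000 -1.0000
    outer loop
      vertex 26.3 8.2 0.0
      vertex 26.3 0.0 0.0
      vertex 0.0 0.0 0.0
    endloop
  endfacet
  facet normal 0.0000 0.0000 -1.0000
    outer loop
      vertex 0.0 8.2 0.0
      vertex 26.3 8.2 0.0
      vertex 0.0 0.0 0.0
    endloop
  endfacet
  facet normal 0.0000 -1.0000 0.0000
    outer loop
      vertex 0.0 0.0 0.0
      vertex 26.3 0.0 0.0
      vertex 26.3 0.0 19.8
    endloop
  endfacet
  facet normal 0.0000 -1.0000 0.0000
    outer loop
      vertex 0.0 0.0 0.0
      vertex 26.3 0.0 19.8
      vertex 0.0 0.0 19.8
    endloop
  endfacet
  facet normal 0.0000 0.9239 0.3826
    outer loop
      vertex 0.0 0.0 19.8
      vertex 26.3 0.0 19.8
      vertex 26.3 8.2 0.0
    endloop
  endfacet
  facet normal 0.0000 0.9239 0.3826
    outer loop
      vertex 0.0 0.0 19.8
      vertex 26.3 8.2 0.0
      vertex 0.0 8.2 0.0
    endloop
  endfacet
  facet normal -1.0000 0.0000 0.0000
    outer loop
      vertex 0.0 0.0 19.8
      vertex 0.0 8.2 0.0
      vertex 0.0 0.0 0.0
    endloop
  endfacet
  facet normal 1.0000 0.0000 0.0000
    outer loop
      vertex 26.3 0.0 0.0
      vertex 26.3 8.2 0.0
      vertex 26.3 0.0 19.8
    endloop
  endfacet
endsolid part

The G0 Z moves step by Δz≈4.0 mm. The G1 loops shrink linearly with z, so the solid tapers from its base footprint up to z≈19.8. Closing with a flat bottom cap and the tapered top and triangulating gives 8 facets — a wedge (ramp): 26.3 × 8.2 mm base, rising to 19.8 mm along the y=0 edge and sloping linearly to z=0 at y=8.2.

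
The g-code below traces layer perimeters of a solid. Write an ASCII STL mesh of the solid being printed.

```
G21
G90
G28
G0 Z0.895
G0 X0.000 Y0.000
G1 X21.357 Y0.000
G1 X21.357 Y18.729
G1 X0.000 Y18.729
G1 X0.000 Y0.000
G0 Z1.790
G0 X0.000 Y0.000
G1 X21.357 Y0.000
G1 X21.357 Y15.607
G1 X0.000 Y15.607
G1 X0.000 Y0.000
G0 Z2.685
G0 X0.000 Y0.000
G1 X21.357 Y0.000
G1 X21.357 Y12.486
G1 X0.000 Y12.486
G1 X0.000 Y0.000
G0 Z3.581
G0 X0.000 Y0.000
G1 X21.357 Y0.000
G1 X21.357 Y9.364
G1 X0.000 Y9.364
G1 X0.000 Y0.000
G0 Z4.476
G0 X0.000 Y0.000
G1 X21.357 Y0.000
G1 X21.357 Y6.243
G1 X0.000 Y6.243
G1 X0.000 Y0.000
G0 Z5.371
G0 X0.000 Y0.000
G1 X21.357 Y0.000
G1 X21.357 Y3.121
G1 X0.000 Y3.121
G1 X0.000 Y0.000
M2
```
solid part
  facet normal 0.0000 0.0000 -1.0000
    outer loop
      vertex 21.357 21.850 0.000
      vertex 21.357 0.000 0.000
      vertex 0.000 0.000 0.000
    endloop
  endfacet
  facet normal 0.0000 0.0000 -1.0000
    outer loop
      vertex 0.000 21.850 0.000
      vertex 21.357 21.850 0.000
      vertex 0.000 0.000 0.000
    endloop
  endfacet
  facet normal 0.0000 -1.0000 0.0000
    outer loop
      vertex 0.000 0.000 0.000
      vertex 21.357 0.000 0.000
      vertex 21.357 0.000 6.266
    endloop
  endfacet
  facet normal 0.0000 -1.0000 0.0000
    outer loop
      vertex 0.000 0.000 0.000
      vertex 21.357 0.000 6.266
      vertex 0.000 0.000 6.266
    endloop
  endfacet
  facet normal 0.0000 0.2757 0.9613
    outer loop
      vertex 0.000 0.000 6.266
      vertex 21.357 0.000 6.266
      vertex 21.357 21.850 0.000
    endloop
  endfacet
  facet normal 0.0000 0.2757 0.9613
    outer loop
      vertex 0.000 0.000 6.266
      vertex 21.357 21.850 0.000
      vertex 0.000 21.850 0.000
    endloop
  endfacet
  facet normal -1.0000 0.0000 0.0000
    outer loop
      vertex 0.000 0.000 6.266
      vertex 0.000 21.850 0.000
      vertex 0.000 0.000 0.000
    endloop
  endfacet
  facet normal 1.0000 0.0000 0.0000
    outer loop
      vertex 21.357 0.000 0.000
      vertex 21.357 21.850 0.000
      vertex 21.357 0.000 6.266
    endloop
  endfacet
endsolid part

The G0 Z moves step by Δz≈0.895 mm. The G1 loops shrink linearly with z, so the solid tapers from its base footprint up to z≈6.27. Closing with a flat bottom cap and the tapered top and triangulating gives 8 facets — a wedge (ramp): 21.4 × 21.9 mm base, rising to 6.27 mm along the y=0 edge and sloping linearly to z=0 at y=21.9.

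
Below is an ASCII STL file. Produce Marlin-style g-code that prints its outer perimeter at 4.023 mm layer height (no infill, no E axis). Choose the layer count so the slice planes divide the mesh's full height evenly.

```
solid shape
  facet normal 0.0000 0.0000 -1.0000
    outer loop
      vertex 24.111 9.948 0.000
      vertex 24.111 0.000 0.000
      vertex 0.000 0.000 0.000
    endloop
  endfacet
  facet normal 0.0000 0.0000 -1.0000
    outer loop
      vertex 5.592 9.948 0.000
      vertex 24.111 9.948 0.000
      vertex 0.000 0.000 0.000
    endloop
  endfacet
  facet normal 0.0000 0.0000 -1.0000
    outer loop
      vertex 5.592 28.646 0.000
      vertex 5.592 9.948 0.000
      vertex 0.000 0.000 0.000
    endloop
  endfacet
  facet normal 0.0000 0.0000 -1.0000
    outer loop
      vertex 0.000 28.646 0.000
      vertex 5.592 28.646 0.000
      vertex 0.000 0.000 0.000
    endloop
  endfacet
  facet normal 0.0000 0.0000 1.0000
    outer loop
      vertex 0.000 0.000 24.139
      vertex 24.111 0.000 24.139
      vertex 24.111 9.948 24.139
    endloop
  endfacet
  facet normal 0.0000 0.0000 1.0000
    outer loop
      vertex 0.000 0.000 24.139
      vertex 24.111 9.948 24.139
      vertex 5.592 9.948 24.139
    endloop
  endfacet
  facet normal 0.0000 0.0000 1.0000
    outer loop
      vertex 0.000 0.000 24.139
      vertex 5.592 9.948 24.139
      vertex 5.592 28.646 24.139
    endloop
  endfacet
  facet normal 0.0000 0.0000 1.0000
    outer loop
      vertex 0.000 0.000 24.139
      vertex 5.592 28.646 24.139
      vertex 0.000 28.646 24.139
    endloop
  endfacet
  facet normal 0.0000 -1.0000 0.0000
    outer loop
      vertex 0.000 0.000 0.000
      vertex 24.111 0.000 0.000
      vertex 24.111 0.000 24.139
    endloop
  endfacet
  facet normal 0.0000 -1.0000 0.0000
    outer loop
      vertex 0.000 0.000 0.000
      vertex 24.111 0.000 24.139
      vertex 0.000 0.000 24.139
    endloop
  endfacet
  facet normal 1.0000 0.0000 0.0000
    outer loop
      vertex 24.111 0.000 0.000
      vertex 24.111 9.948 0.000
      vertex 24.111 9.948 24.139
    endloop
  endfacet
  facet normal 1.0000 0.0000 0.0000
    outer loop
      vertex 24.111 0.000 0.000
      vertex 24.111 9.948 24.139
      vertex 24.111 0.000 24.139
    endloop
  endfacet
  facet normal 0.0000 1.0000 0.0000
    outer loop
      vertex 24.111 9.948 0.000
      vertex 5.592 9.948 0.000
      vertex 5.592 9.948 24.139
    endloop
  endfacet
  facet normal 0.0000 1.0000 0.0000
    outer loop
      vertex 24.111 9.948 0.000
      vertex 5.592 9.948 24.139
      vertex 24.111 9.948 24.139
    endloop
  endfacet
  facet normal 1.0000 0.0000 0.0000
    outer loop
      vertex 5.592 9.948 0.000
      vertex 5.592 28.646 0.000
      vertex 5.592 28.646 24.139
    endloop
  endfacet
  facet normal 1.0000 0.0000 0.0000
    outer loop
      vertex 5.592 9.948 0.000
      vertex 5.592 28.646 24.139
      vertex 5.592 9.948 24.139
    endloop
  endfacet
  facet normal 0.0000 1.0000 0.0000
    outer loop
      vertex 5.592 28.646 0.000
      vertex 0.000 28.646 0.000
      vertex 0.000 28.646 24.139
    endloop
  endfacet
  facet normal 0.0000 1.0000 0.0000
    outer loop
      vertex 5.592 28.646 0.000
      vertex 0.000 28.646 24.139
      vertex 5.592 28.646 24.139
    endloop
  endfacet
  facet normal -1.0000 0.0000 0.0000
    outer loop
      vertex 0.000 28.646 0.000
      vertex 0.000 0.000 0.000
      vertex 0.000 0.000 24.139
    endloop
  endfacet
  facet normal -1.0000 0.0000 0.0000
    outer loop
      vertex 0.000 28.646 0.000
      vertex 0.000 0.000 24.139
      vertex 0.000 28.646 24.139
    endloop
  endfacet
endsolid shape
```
; perimeter-only toolpath
G21 ; units = mm
G90 ; absolute positioning
G28 ; home
; layer 1
G0 Z4.023
G0 X0.000 Y0.000
G1 X24.111 Y0.000
G1 X24.111 Y9.948
G1 X5.592 Y9.948
G1 X5.592 Y28.646
G1 X0.000 Y28.646
G1 X0.000 Y0.000
; layer 2
G0 Z8.046
G0 X0.000 Y0.000
G1 X24.111 Y0.000
G1 X24.111 Y9.948
G1 X5.592 Y9.948
G1 X5.592 Y28.646
G1 X0.000 Y28.646
G1 X0.000 Y0.000
; layer 3
G0 Z12.069
G0 X0.000 Y0.000
G1 X24.111 Y0.000
G1 X24.111 Y9.948
G1 X5.592 Y9.948
G1 X5.592 Y28.646
G1 X0.000 Y28.646
G1 X0.000 Y0.000
; layer 4
G0 Z16.093
G0 X0.000 Y0.000
G1 X24.111 Y0.000
G1 X24.111 Y9.948
G1 X5.592 Y9.948
G1 X5.592 Y28.646
G1 X0.000 Y28.646
G1 X0.000 Y0.000
; layer 5
G0 Z20.116
G0 X0.000 Y0.000
G1 X24.111 Y0.000
G1 X24.111 Y9.948
G1 X5.592 Y9.948
G1 X5.592 Y28.646
G1 X0.000 Y28.646
G1 X0.000 Y0.000
; layer 6
G0 Z24.139
G0 X0.000 Y0.000
G1 X24.111 Y0.000
G1 X24.111 Y9.948
G1 X5.592 Y9.948
G1 X5.592 Y28.646
G1 X0.000 Y28.646
G1 X0.000 Y0.000
M2 ; end

The solid is an L-shaped prism: outer 24.1 × 28.6 mm, arm thicknesses ≈ 9.95 mm (horizontal) and 5.59 mm (vertical), extruded 24.1 mm in z. Slicing at Δz = 4.023 mm — 6 equal slices spanning the solid's height, so layer i sits at z = i·h/6 — gives 6 non-empty perimeters. Each is a 6-segment closed polygon; G0 lifts to the layer z and rapids to the start vertex, then G1 traces the edges.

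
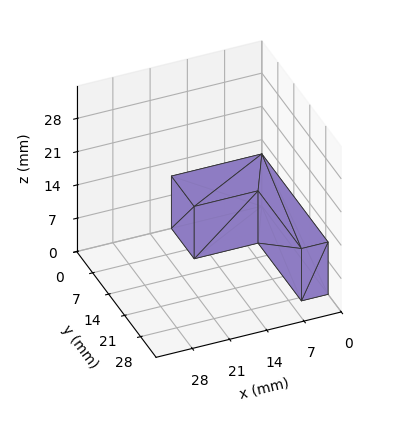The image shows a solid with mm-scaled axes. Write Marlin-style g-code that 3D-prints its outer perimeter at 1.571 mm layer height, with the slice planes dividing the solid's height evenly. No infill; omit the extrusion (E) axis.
Reading the render: the shape is an L-shaped prism: outer 17 × 29 mm, arm thicknesses ≈ 10 mm (horizontal) and 5 mm (vertical), extruded 11 mm in z (dimensions read to the nearest mm from the axis ticks). For the g-code, the solid's height is divided into equal slices at the stated Δz and each level perimeter traced with G1 moves after a G0 lift.

; perimeter-only toolpath
G21 ; units = mm
G90 ; absolute positioning
G28 ; home
; layer 1
G0 Z1.571
G0 X0.000 Y0.000
G1 X17.000 Y0.000
G1 X17.000 Y10.000
G1 X5.000 Y10.000
G1 X5.000 Y29.000
G1 X0.000 Y29.000
G1 X0.000 Y0.000
; layer 2
G0 Z3.143
G0 X0.000 Y0.000
G1 X17.000 Y0.000
G1 X17.000 Y10.000
G1 X5.000 Y10.000
G1 X5.000 Y29.000
G1 X0.000 Y29.000
G1 X0.000 Y0.000
; layer 3
G0 Z4.714
G0 X0.000 Y0.000
G1 X17.000 Y0.000
G1 X17.000 Y10.000
G1 X5.000 Y10.000
G1 X5.000 Y29.000
G1 X0.000 Y29.000
G1 X0.000 Y0.000
; layer 4
G0 Z6.286
G0 X0.000 Y0.000
G1 X17.000 Y0.000
G1 X17.000 Y10.000
G1 X5.000 Y10.000
G1 X5.000 Y29.000
G1 X0.000 Y29.000
G1 X0.000 Y0.000
; layer 5
G0 Z7.857
G0 X0.000 Y0.000
G1 X17.000 Y0.000
G1 X17.000 Y10.000
G1 X5.000 Y10.000
G1 X5.000 Y29.000
G1 X0.000 Y29.000
G1 X0.000 Y0.000
; layer 6
G0 Z9.429
G0 X0.000 Y0.000
G1 X17.000 Y0.000
G1 X17.000 Y10.000
G1 X5.000 Y10.000
G1 X5.000 Y29.000
G1 X0.000 Y29.000
G1 X0.000 Y0.000
; layer 7
G0 Z11.000
G0 X0.000 Y0.000
G1 X17.000 Y0.000
G1 X17.000 Y10.000
G1 X5.000 Y10.000
G1 X5.000 Y29.000
G1 X0.000 Y29.000
G1 X0.000 Y0.000
M2 ; end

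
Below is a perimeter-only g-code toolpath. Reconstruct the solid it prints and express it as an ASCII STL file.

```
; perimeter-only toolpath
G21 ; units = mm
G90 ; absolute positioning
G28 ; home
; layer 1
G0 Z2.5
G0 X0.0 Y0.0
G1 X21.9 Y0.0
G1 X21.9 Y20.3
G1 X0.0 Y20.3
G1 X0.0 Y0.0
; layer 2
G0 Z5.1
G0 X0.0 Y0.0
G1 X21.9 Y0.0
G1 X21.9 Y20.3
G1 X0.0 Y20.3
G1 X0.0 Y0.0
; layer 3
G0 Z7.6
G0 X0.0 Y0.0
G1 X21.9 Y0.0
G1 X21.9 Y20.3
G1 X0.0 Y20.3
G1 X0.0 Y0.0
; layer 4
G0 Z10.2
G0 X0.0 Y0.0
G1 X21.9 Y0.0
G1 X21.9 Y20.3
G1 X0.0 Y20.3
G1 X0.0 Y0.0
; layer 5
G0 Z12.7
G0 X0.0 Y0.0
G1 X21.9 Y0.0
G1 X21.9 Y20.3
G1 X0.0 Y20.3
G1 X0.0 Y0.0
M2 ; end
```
solid part
  facet normal 0.0000 0.0000 -1.0000
    outer loop
      vertex 21.9 20.3 0.0
      vertex 21.9 0.0 0.0
      vertex 0.0 0.0 0.0
    endloop
  endfacet
  facet normal 0.0000 0.0000 -1.0000
    outer loop
      vertex 0.0 20.3 0.0
      vertex 21.9 20.3 0.0
      vertex 0.0 0.0 0.0
    endloop
  endfacet
  facet normal 0.0000 0.0000 1.0000
    outer loop
      vertex 0.0 0.0 12.7
      vertex 21.9 0.0 12.7
      vertex 21.9 20.3 12.7
    endloop
  endfacet
  facet normal 0.0000 0.0000 1.0000
    outer loop
      vertex 0.0 0.0 12.7
      vertex 21.9 20.3 12.7
      vertex 0.0 20.3 12.7
    endloop
  endfacet
  facet normal 0.0000 -1.0000 0.0000
    outer loop
      vertex 0.0 0.0 0.0
      vertex 21.9 0.0 0.0
      vertex 21.9 0.0 12.7
    endloop
  endfacet
  facet normal 0.0000 -1.0000 0.0000
    outer loop
      vertex 0.0 0.0 0.0
      vertex 21.9 0.0 12.7
      vertex 0.0 0.0 12.7
    endloop
  endfacet
  facet normal 0.0000 1.0000 0.0000
    outer loop
      vertex 21.9 20.3 12.7
      vertex 21.9 20.3 0.0
      vertex 0.0 20.3 0.0
    endloop
  endfacet
  facet normal 0.0000 1.0000 0.0000
    outer loop
      vertex 0.0 20.3 12.7
      vertex 21.9 20.3 12.7
      vertex 0.0 20.3 0.0
    endloop
  endfacet
  facet normal -1.0000 0.0000 0.0000
    outer loop
      vertex 0.0 20.3 12.7
      vertex 0.0 20.3 0.0
      vertex 0.0 0.0 0.0
    endloop
  endfacet
  facet normal -1.0000 0.0000 0.0000
    outer loop
      vertex 0.0 0.0 12.7
      vertex 0.0 20.3 12.7
      vertex 0.0 0.0 0.0
    endloop
  endfacet
  facet normal 1.0000 0.0000 0.0000
    outer loop
      vertex 21.9 0.0 0.0
      vertex 21.9 20.3 0.0
      vertex 21.9 20.3 12.7
    endloop
  endfacet
  facet normal 1.0000 0.0000 0.0000
    outer loop
      vertex 21.9 0.0 0.0
      vertex 21.9 20.3 12.7
      vertex 21.9 0.0 12.7
    endloop
  endfacet
endsolid part

The G0 Z moves step by Δz≈2.5 mm. Every layer's G1 loop is the same polygon, so the solid is a straight extrusion of it from z=0 to z≈12.7. Closing with flat bottom and top caps and triangulating gives 12 facets — a rectangular box, roughly 21.9 × 20.3 mm footprint and 12.7 mm tall.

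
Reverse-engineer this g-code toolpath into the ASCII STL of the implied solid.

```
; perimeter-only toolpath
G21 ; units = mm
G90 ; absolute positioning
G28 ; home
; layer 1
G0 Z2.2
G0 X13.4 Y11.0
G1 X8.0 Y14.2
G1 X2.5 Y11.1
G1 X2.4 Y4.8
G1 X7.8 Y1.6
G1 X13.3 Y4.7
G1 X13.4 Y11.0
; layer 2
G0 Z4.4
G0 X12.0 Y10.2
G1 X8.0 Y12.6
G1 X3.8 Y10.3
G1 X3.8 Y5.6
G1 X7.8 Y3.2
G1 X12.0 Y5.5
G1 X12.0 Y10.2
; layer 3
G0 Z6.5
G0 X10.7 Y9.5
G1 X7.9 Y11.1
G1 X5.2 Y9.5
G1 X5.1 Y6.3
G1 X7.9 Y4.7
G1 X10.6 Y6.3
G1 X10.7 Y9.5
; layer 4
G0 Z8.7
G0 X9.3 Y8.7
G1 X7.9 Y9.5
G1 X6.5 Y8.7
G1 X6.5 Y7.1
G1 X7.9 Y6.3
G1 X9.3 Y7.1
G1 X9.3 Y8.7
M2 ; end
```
solid part
  facet normal 0.0000 0.0000 -1.0000
    outer loop
      vertex 1.1 11.9 0.0
      vertex 8.0 15.8 0.0
      vertex 14.8 11.8 0.0
    endloop
  endfacet
  facet normal 0.0000 0.0000 -1.0000
    outer loop
      vertex 1.0 4.0 0.0
      vertex 1.1 11.9 0.0
      vertex 14.8 11.8 0.0
    endloop
  endfacet
  facet normal 0.0000 0.0000 -1.0000
    outer loop
      vertex 7.8 0.0 0.0
      vertex 1.0 4.0 0.0
      vertex 14.8 11.8 0.0
    endloop
  endfacet
  facet normal 0.0000 0.0000 -1.0000
    outer loop
      vertex 14.7 3.9 0.0
      vertex 7.8 0.0 0.0
      vertex 14.8 11.8 0.0
    endloop
  endfacet
  facet normal 0.4291 0.7295 0.5326
    outer loop
      vertex 14.8 11.8 0.0
      vertex 8.0 15.8 0.0
      vertex 7.9 7.9 10.9
    endloop
  endfacet
  facet normal -0.4170 0.7378 0.5309
    outer loop
      vertex 8.0 15.8 0.0
      vertex 1.1 11.9 0.0
      vertex 7.9 7.9 10.9
    endloop
  endfacet
  facet normal -0.8466 0.0107 0.5321
    outer loop
      vertex 1.1 11.9 0.0
      vertex 1.0 4.0 0.0
      vertex 7.9 7.9 10.9
    endloop
  endfacet
  facet normal -0.4291 -0.7295 0.5326
    outer loop
      vertex 1.0 4.0 0.0
      vertex 7.8 0.0 0.0
      vertex 7.9 7.9 10.9
    endloop
  endfacet
  facet normal 0.4170 -0.7378 0.5309
    outer loop
      vertex 7.8 0.0 0.0
      vertex 14.7 3.9 0.0
      vertex 7.9 7.9 10.9
    endloop
  endfacet
  facet normal 0.8466 -0.0107 0.5321
    outer loop
      vertex 14.7 3.9 0.0
      vertex 14.8 11.8 0.0
      vertex 7.9 7.9 10.9
    endloop
  endfacet
endsolid part

The G0 Z moves step by Δz≈2.2 mm. The G1 loops shrink linearly with z, so the solid tapers from its base footprint up to z≈10.9. Closing with a flat bottom cap and the tapered top and triangulating gives 10 facets — a regular 6-sided pyramid, base circumscribed radius ≈ 7.9 mm, apex at z ≈ 10.9 mm.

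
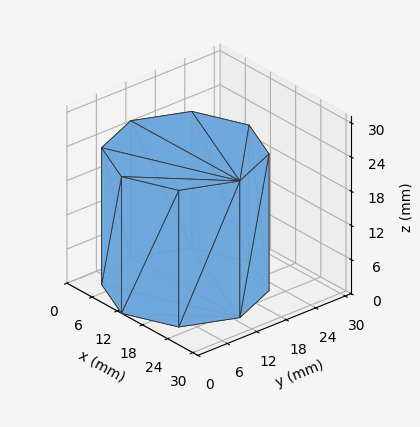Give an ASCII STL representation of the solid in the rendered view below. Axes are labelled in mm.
Reading the render: the shape is a regular 8-sided prism (a cylinder approximated with 8 flat sides), circumscribed radius ≈ 13 mm, height ≈ 24 mm (dimensions read to the nearest mm from the axis ticks). For the STL, each face is triangulated and given an outward normal.

solid part
  facet normal 0.0000 0.0000 -1.0000
    outer loop
      vertex 13.00 26.00 0.00
      vertex 22.19 22.19 0.00
      vertex 26.00 13.00 0.00
    endloop
  endfacet
  facet normal 0.0000 0.0000 -1.0000
    outer loop
      vertex 3.81 22.19 0.00
      vertex 13.00 26.00 0.00
      vertex 26.00 13.00 0.00
    endloop
  endfacet
  facet normal 0.0000 0.0000 -1.0000
    outer loop
      vertex 0.00 13.00 0.00
      vertex 3.81 22.19 0.00
      vertex 26.00 13.00 0.00
    endloop
  endfacet
  facet normal 0.0000 0.0000 -1.0000
    outer loop
      vertex 3.81 3.81 0.00
      vertex 0.00 13.00 0.00
      vertex 26.00 13.00 0.00
    endloop
  endfacet
  facet normal 0.0000 0.0000 -1.0000
    outer loop
      vertex 13.00 0.00 0.00
      vertex 3.81 3.81 0.00
      vertex 26.00 13.00 0.00
    endloop
  endfacet
  facet normal 0.0000 0.0000 -1.0000
    outer loop
      vertex 22.19 3.81 0.00
      vertex 13.00 0.00 0.00
      vertex 26.00 13.00 0.00
    endloop
  endfacet
  facet normal 0.0000 0.0000 1.0000
    outer loop
      vertex 26.00 13.00 24.00
      vertex 22.19 22.19 24.00
      vertex 13.00 26.00 24.00
    endloop
  endfacet
  facet normal 0.0000 0.0000 1.0000
    outer loop
      vertex 26.00 13.00 24.00
      vertex 13.00 26.00 24.00
      vertex 3.81 22.19 24.00
    endloop
  endfacet
  facet normal 0.0000 0.0000 1.0000
    outer loop
      vertex 26.00 13.00 24.00
      vertex 3.81 22.19 24.00
      vertex 0.00 13.00 24.00
    endloop
  endfacet
  facet normal 0.0000 0.0000 1.0000
    outer loop
      vertex 26.00 13.00 24.00
      vertex 0.00 13.00 24.00
      vertex 3.81 3.81 24.00
    endloop
  endfacet
  facet normal 0.0000 0.0000 1.0000
    outer loop
      vertex 26.00 13.00 24.00
      vertex 3.81 3.81 24.00
      vertex 13.00 0.00 24.00
    endloop
  endfacet
  facet normal 0.0000 0.0000 1.0000
    outer loop
      vertex 26.00 13.00 24.00
      vertex 13.00 0.00 24.00
      vertex 22.19 3.81 24.00
    endloop
  endfacet
  facet normal 0.9238 0.3830 0.0000
    outer loop
      vertex 26.00 13.00 0.00
      vertex 22.19 22.19 0.00
      vertex 22.19 22.19 24.00
    endloop
  endfacet
  facet normal 0.9238 0.3830 0.0000
    outer loop
      vertex 26.00 13.00 0.00
      vertex 22.19 22.19 24.00
      vertex 26.00 13.00 24.00
    endloop
  endfacet
  facet normal 0.3830 0.9238 0.0000
    outer loop
      vertex 22.19 22.19 0.00
      vertex 13.00 26.00 0.00
      vertex 13.00 26.00 24.00
    endloop
  endfacet
  facet normal 0.3830 0.9238 0.0000
    outer loop
      vertex 22.19 22.19 0.00
      vertex 13.00 26.00 24.00
      vertex 22.19 22.19 24.00
    endloop
  endfacet
  facet normal -0.3830 0.9238 0.0000
    outer loop
      vertex 13.00 26.00 0.00
      vertex 3.81 22.19 0.00
      vertex 3.81 22.19 24.00
    endloop
  endfacet
  facet normal -0.3830 0.9238 0.0000
    outer loop
      vertex 13.00 26.00 0.00
      vertex 3.81 22.19 24.00
      vertex 13.00 26.00 24.00
    endloop
  endfacet
  facet normal -0.9238 0.3830 0.0000
    outer loop
      vertex 3.81 22.19 0.00
      vertex 0.00 13.00 0.00
      vertex 0.00 13.00 24.00
    endloop
  endfacet
  facet normal -0.9238 0.3830 0.0000
    outer loop
      vertex 3.81 22.19 0.00
      vertex 0.00 13.00 24.00
      vertex 3.81 22.19 24.00
    endloop
  endfacet
  facet normal -0.9238 -0.3830 0.0000
    outer loop
      vertex 0.00 13.00 0.00
      vertex 3.81 3.81 0.00
      vertex 3.81 3.81 24.00
    endloop
  endfacet
  facet normal -0.9238 -0.3830 0.0000
    outer loop
      vertex 0.00 13.00 0.00
      vertex 3.81 3.81 24.00
      vertex 0.00 13.00 24.00
    endloop
  endfacet
  facet normal -0.3830 -0.9238 0.0000
    outer loop
      vertex 3.81 3.81 0.00
      vertex 13.00 0.00 0.00
      vertex 13.00 0.00 24.00
    endloop
  endfacet
  facet normal -0.3830 -0.9238 0.0000
    outer loop
      vertex 3.81 3.81 0.00
      vertex 13.00 0.00 24.00
      vertex 3.81 3.81 24.00
    endloop
  endfacet
  facet normal 0.3830 -0.9238 0.0000
    outer loop
      vertex 13.00 0.00 0.00
      vertex 22.19 3.81 0.00
      vertex 22.19 3.81 24.00
    endloop
  endfacet
  facet normal 0.3830 -0.9238 0.0000
    outer loop
      vertex 13.00 0.00 0.00
      vertex 22.19 3.81 24.00
      vertex 13.00 0.00 24.00
    endloop
  endfacet
  facet normal 0.9238 -0.3830 0.0000
    outer loop
      vertex 22.19 3.81 0.00
      vertex 26.00 13.00 0.00
      vertex 26.00 13.00 24.00
    endloop
  endfacet
  facet normal 0.9238 -0.3830 0.0000
    outer loop
      vertex 22.19 3.81 0.00
      vertex 26.00 13.00 24.00
      vertex 22.19 3.81 24.00
    endloop
  endfacet
endsolid part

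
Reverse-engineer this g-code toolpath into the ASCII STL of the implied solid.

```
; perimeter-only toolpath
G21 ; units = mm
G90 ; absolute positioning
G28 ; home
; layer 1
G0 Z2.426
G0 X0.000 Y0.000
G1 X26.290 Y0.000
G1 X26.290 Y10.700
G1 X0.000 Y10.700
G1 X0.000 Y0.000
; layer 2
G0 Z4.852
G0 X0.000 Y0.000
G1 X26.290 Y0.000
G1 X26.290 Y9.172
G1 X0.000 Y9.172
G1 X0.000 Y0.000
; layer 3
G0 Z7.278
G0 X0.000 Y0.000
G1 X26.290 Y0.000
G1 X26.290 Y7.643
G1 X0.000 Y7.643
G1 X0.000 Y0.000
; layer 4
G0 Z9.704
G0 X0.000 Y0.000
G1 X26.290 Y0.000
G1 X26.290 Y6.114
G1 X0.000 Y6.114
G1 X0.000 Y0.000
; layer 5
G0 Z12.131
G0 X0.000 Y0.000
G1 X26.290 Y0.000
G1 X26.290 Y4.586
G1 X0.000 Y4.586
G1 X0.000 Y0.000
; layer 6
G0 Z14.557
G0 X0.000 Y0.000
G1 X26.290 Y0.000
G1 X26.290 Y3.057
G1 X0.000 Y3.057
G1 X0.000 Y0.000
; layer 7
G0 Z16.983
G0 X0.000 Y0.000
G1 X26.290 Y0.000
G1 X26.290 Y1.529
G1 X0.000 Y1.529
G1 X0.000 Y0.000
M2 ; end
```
solid part
  facet normal 0.0000 0.0000 -1.0000
    outer loop
      vertex 26.290 12.229 0.000
      vertex 26.290 0.000 0.000
      vertex 0.000 0.000 0.000
    endloop
  endfacet
  facet normal 0.0000 0.0000 -1.0000
    outer loop
      vertex 0.000 12.229 0.000
      vertex 26.290 12.229 0.000
      vertex 0.000 0.000 0.000
    endloop
  endfacet
  facet normal 0.0000 -1.0000 0.0000
    outer loop
      vertex 0.000 0.000 0.000
      vertex 26.290 0.000 0.000
      vertex 26.290 0.000 19.409
    endloop
  endfacet
  facet normal 0.0000 -1.0000 0.0000
    outer loop
      vertex 0.000 0.000 0.000
      vertex 26.290 0.000 19.409
      vertex 0.000 0.000 19.409
    endloop
  endfacet
  facet normal 0.0000 0.8461 0.5331
    outer loop
      vertex 0.000 0.000 19.409
      vertex 26.290 0.000 19.409
      vertex 26.290 12.229 0.000
    endloop
  endfacet
  facet normal 0.0000 0.8461 0.5331
    outer loop
      vertex 0.000 0.000 19.409
      vertex 26.290 12.229 0.000
      vertex 0.000 12.229 0.000
    endloop
  endfacet
  facet normal -1.0000 0.0000 0.0000
    outer loop
      vertex 0.000 0.000 19.409
      vertex 0.000 12.229 0.000
      vertex 0.000 0.000 0.000
    endloop
  endfacet
  facet normal 1.0000 0.0000 0.0000
    outer loop
      vertex 26.290 0.000 0.000
      vertex 26.290 12.229 0.000
      vertex 26.290 0.000 19.409
    endloop
  endfacet
endsolid part

The G0 Z moves step by Δz≈2.426 mm. The G1 loops shrink linearly with z, so the solid tapers from its base footprint up to z≈19.4. Closing with a flat bottom cap and the tapered top and triangulating gives 8 facets — a wedge (ramp): 26.3 × 12.2 mm base, rising to 19.4 mm along the y=0 edge and sloping linearly to z=0 at y=12.2.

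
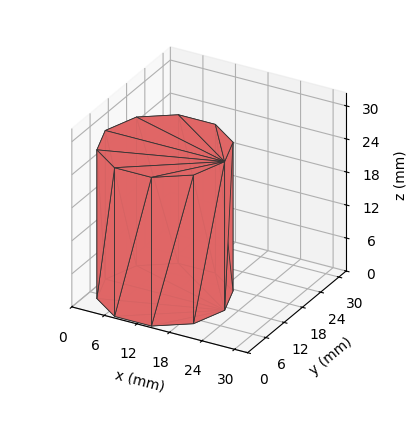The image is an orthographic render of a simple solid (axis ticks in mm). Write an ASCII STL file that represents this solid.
Reading the render: the shape is a regular 10-sided prism (a cylinder approximated with 10 flat sides), circumscribed radius ≈ 11 mm, height ≈ 27 mm (dimensions read to the nearest mm from the axis ticks). For the STL, each face is triangulated and given an outward normal.

solid part
  facet normal 0.0000 0.0000 -1.0000
    outer loop
      vertex 14.4 21.5 0.0
      vertex 19.9 17.5 0.0
      vertex 22.0 11.0 0.0
    endloop
  endfacet
  facet normal 0.0000 0.0000 -1.0000
    outer loop
      vertex 7.6 21.5 0.0
      vertex 14.4 21.5 0.0
      vertex 22.0 11.0 0.0
    endloop
  endfacet
  facet normal 0.0000 0.0000 -1.0000
    outer loop
      vertex 2.1 17.5 0.0
      vertex 7.6 21.5 0.0
      vertex 22.0 11.0 0.0
    endloop
  endfacet
  facet normal 0.0000 0.0000 -1.0000
    outer loop
      vertex 0.0 11.0 0.0
      vertex 2.1 17.5 0.0
      vertex 22.0 11.0 0.0
    endloop
  endfacet
  facet normal 0.0000 0.0000 -1.0000
    outer loop
      vertex 2.1 4.5 0.0
      vertex 0.0 11.0 0.0
      vertex 22.0 11.0 0.0
    endloop
  endfacet
  facet normal 0.0000 0.0000 -1.0000
    outer loop
      vertex 7.6 0.5 0.0
      vertex 2.1 4.5 0.0
      vertex 22.0 11.0 0.0
    endloop
  endfacet
  facet normal 0.0000 0.0000 -1.0000
    outer loop
      vertex 14.4 0.5 0.0
      vertex 7.6 0.5 0.0
      vertex 22.0 11.0 0.0
    endloop
  endfacet
  facet normal 0.0000 0.0000 -1.0000
    outer loop
      vertex 19.9 4.5 0.0
      vertex 14.4 0.5 0.0
      vertex 22.0 11.0 0.0
    endloop
  endfacet
  facet normal 0.0000 0.0000 1.0000
    outer loop
      vertex 22.0 11.0 27.0
      vertex 19.9 17.5 27.0
      vertex 14.4 21.5 27.0
    endloop
  endfacet
  facet normal 0.0000 0.0000 1.0000
    outer loop
      vertex 22.0 11.0 27.0
      vertex 14.4 21.5 27.0
      vertex 7.6 21.5 27.0
    endloop
  endfacet
  facet normal 0.0000 0.0000 1.0000
    outer loop
      vertex 22.0 11.0 27.0
      vertex 7.6 21.5 27.0
      vertex 2.1 17.5 27.0
    endloop
  endfacet
  facet normal 0.0000 0.0000 1.0000
    outer loop
      vertex 22.0 11.0 27.0
      vertex 2.1 17.5 27.0
      vertex 0.0 11.0 27.0
    endloop
  endfacet
  facet normal 0.0000 0.0000 1.0000
    outer loop
      vertex 22.0 11.0 27.0
      vertex 0.0 11.0 27.0
      vertex 2.1 4.5 27.0
    endloop
  endfacet
  facet normal 0.0000 0.0000 1.0000
    outer loop
      vertex 22.0 11.0 27.0
      vertex 2.1 4.5 27.0
      vertex 7.6 0.5 27.0
    endloop
  endfacet
  facet normal 0.0000 0.0000 1.0000
    outer loop
      vertex 22.0 11.0 27.0
      vertex 7.6 0.5 27.0
      vertex 14.4 0.5 27.0
    endloop
  endfacet
  facet normal 0.0000 0.0000 1.0000
    outer loop
      vertex 22.0 11.0 27.0
      vertex 14.4 0.5 27.0
      vertex 19.9 4.5 27.0
    endloop
  endfacet
  facet normal 0.9516 0.3074 0.0000
    outer loop
      vertex 22.0 11.0 0.0
      vertex 19.9 17.5 0.0
      vertex 19.9 17.5 27.0
    endloop
  endfacet
  facet normal 0.9516 0.3074 0.0000
    outer loop
      vertex 22.0 11.0 0.0
      vertex 19.9 17.5 27.0
      vertex 22.0 11.0 27.0
    endloop
  endfacet
  facet normal 0.5882 0.8087 0.0000
    outer loop
      vertex 19.9 17.5 0.0
      vertex 14.4 21.5 0.0
      vertex 14.4 21.5 27.0
    endloop
  endfacet
  facet normal 0.5882 0.8087 0.0000
    outer loop
      vertex 19.9 17.5 0.0
      vertex 14.4 21.5 27.0
      vertex 19.9 17.5 27.0
    endloop
  endfacet
  facet normal 0.0000 1.0000 0.0000
    outer loop
      vertex 14.4 21.5 0.0
      vertex 7.6 21.5 0.0
      vertex 7.6 21.5 27.0
    endloop
  endfacet
  facet normal 0.0000 1.0000 0.0000
    outer loop
      vertex 14.4 21.5 0.0
      vertex 7.6 21.5 27.0
      vertex 14.4 21.5 27.0
    endloop
  endfacet
  facet normal -0.5882 0.8087 0.0000
    outer loop
      vertex 7.6 21.5 0.0
      vertex 2.1 17.5 0.0
      vertex 2.1 17.5 27.0
    endloop
  endfacet
  facet normal -0.5882 0.8087 0.0000
    outer loop
      vertex 7.6 21.5 0.0
      vertex 2.1 17.5 27.0
      vertex 7.6 21.5 27.0
    endloop
  endfacet
  facet normal -0.9516 0.3074 0.0000
    outer loop
      vertex 2.1 17.5 0.0
      vertex 0.0 11.0 0.0
      vertex 0.0 11.0 27.0
    endloop
  endfacet
  facet normal -0.9516 0.3074 0.0000
    outer loop
      vertex 2.1 17.5 0.0
      vertex 0.0 11.0 27.0
      vertex 2.1 17.5 27.0
    endloop
  endfacet
  facet normal -0.9516 -0.3074 0.0000
    outer loop
      vertex 0.0 11.0 0.0
      vertex 2.1 4.5 0.0
      vertex 2.1 4.5 27.0
    endloop
  endfacet
  facet normal -0.9516 -0.3074 0.0000
    outer loop
      vertex 0.0 11.0 0.0
      vertex 2.1 4.5 27.0
      vertex 0.0 11.0 27.0
    endloop
  endfacet
  facet normal -0.5882 -0.8087 0.0000
    outer loop
      vertex 2.1 4.5 0.0
      vertex 7.6 0.5 0.0
      vertex 7.6 0.5 27.0
    endloop
  endfacet
  facet normal -0.5882 -0.8087 0.0000
    outer loop
      vertex 2.1 4.5 0.0
      vertex 7.6 0.5 27.0
      vertex 2.1 4.5 27.0
    endloop
  endfacet
  facet normal 0.0000 -1.0000 0.0000
    outer loop
      vertex 7.6 0.5 0.0
      vertex 14.4 0.5 0.0
      vertex 14.4 0.5 27.0
    endloop
  endfacet
  facet normal 0.0000 -1.0000 0.0000
    outer loop
      vertex 7.6 0.5 0.0
      vertex 14.4 0.5 27.0
      vertex 7.6 0.5 27.0
    endloop
  endfacet
  facet normal 0.5882 -0.8087 0.0000
    outer loop
      vertex 14.4 0.5 0.0
      vertex 19.9 4.5 0.0
      vertex 19.9 4.5 27.0
    endloop
  endfacet
  facet normal 0.5882 -0.8087 0.0000
    outer loop
      vertex 14.4 0.5 0.0
      vertex 19.9 4.5 27.0
      vertex 14.4 0.5 27.0
    endloop
  endfacet
  facet normal 0.9516 -0.3074 0.0000
    outer loop
      vertex 19.9 4.5 0.0
      vertex 22.0 11.0 0.0
      vertex 22.0 11.0 27.0
    endloop
  endfacet
  facet normal 0.9516 -0.3074 0.0000
    outer loop
      vertex 19.9 4.5 0.0
      vertex 22.0 11.0 27.0
      vertex 19.9 4.5 27.0
    endloop
  endfacet
endsolid part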